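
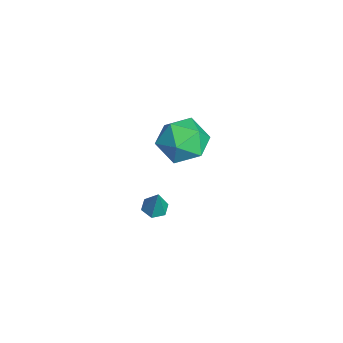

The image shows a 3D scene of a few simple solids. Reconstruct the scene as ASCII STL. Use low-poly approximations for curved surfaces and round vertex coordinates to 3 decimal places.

solid 
facet normal -0.166 0.811 0.561
outer loop
vertex -3.115 4.954 -3.145
vertex -3.787 4.285 -2.378
vertex -2.588 4.403 -2.193
endloop
endfacet
facet normal 0.467 0.853 0.235
outer loop
vertex -3.115 4.954 -3.145
vertex -2.588 4.403 -2.193
vertex -2.036 4.401 -3.281
endloop
endfacet
facet normal 0.356 0.809 -0.468
outer loop
vertex -3.115 4.954 -3.145
vertex -2.036 4.401 -3.281
vertex -2.895 4.282 -4.139
endloop
endfacet
facet normal -0.346 0.740 -0.577
outer loop
vertex -3.115 4.954 -3.145
vertex -2.895 4.282 -4.139
vertex -3.978 4.21 -3.581
endloop
endfacet
facet normal -0.669 0.741 0.060
outer loop
vertex -3.115 4.954 -3.145
vertex -3.978 4.21 -3.581
vertex -3.787 4.285 -2.378
endloop
endfacet
facet normal 0.854 0.287 0.433
outer loop
vertex -2.036 4.401 -3.281
vertex -2.588 4.403 -2.193
vertex -2.042 3.39 -2.599
endloop
endfacet
facet normal -0.170 0.219 0.961
outer loop
vertex -2.588 4.403 -2.193
vertex -3.787 4.285 -2.378
vertex -3.125 3.318 -2.041
endloop
endfacet
facet normal -0.983 0.107 0.149
outer loop
vertex -3.787 4.285 -2.378
vertex -3.978 4.21 -3.581
vertex -3.984 3.199 -2.899
endloop
endfacet
facet normal -0.461 0.105 -0.881
outer loop
vertex -3.978 4.21 -3.581
vertex -2.895 4.282 -4.139
vertex -3.432 3.197 -3.987
endloop
endfacet
facet normal 0.675 0.216 -0.706
outer loop
vertex -2.895 4.282 -4.139
vertex -2.036 4.401 -3.281
vertex -2.233 3.315 -3.802
endloop
endfacet
facet normal 0.346 -0.740 0.577
outer loop
vertex -2.905 2.646 -3.035
vertex -2.042 3.39 -2.599
vertex -3.125 3.318 -2.041
endloop
endfacet
facet normal -0.356 -0.809 0.468
outer loop
vertex -2.905 2.646 -3.035
vertex -3.125 3.318 -2.041
vertex -3.984 3.199 -2.899
endloop
endfacet
facet normal -0.467 -0.853 -0.235
outer loop
vertex -2.905 2.646 -3.035
vertex -3.984 3.199 -2.899
vertex -3.432 3.197 -3.987
endloop
endfacet
facet normal 0.166 -0.811 -0.561
outer loop
vertex -2.905 2.646 -3.035
vertex -3.432 3.197 -3.987
vertex -2.233 3.315 -3.802
endloop
endfacet
facet normal 0.669 -0.741 -0.060
outer loop
vertex -2.905 2.646 -3.035
vertex -2.233 3.315 -3.802
vertex -2.042 3.39 -2.599
endloop
endfacet
facet normal 0.461 -0.105 0.881
outer loop
vertex -3.125 3.318 -2.041
vertex -2.042 3.39 -2.599
vertex -2.588 4.403 -2.193
endloop
endfacet
facet normal -0.675 -0.216 0.706
outer loop
vertex -3.984 3.199 -2.899
vertex -3.125 3.318 -2.041
vertex -3.787 4.285 -2.378
endloop
endfacet
facet normal -0.854 -0.287 -0.433
outer loop
vertex -3.432 3.197 -3.987
vertex -3.984 3.199 -2.899
vertex -3.978 4.21 -3.581
endloop
endfacet
facet normal 0.170 -0.219 -0.961
outer loop
vertex -2.233 3.315 -3.802
vertex -3.432 3.197 -3.987
vertex -2.895 4.282 -4.139
endloop
endfacet
facet normal 0.983 -0.107 -0.149
outer loop
vertex -2.042 3.39 -2.599
vertex -2.233 3.315 -3.802
vertex -2.036 4.401 -3.281
endloop
endfacet
facet normal -0.333 -0.063 -0.941
outer loop
vertex 2.604 1.707 -2.324
vertex 2.124 1.899 -2.167
vertex 2.512 2.239 -2.327
endloop
endfacet
facet normal 0.985 0.170 0.000
outer loop
vertex 2.604 1.707 -2.324
vertex 2.512 2.239 -2.327
vertex 2.556 1.981 -0.953
endloop
endfacet
facet normal -0.333 -0.062 -0.941
outer loop
vertex 2.512 2.239 -2.327
vertex 2.124 1.899 -2.167
vertex 2.033 2.432 -2.17
endloop
endfacet
facet normal 0.413 0.898 0.155
outer loop
vertex 2.512 2.239 -2.327
vertex 2.033 2.432 -2.17
vertex 2.556 1.981 -0.953
endloop
endfacet
facet normal -0.335 -0.063 -0.940
outer loop
vertex 2.033 2.432 -2.17
vertex 2.124 1.899 -2.167
vertex 1.645 2.092 -2.009
endloop
endfacet
facet normal -0.460 0.750 0.476
outer loop
vertex 2.033 2.432 -2.17
vertex 1.645 2.092 -2.009
vertex 2.556 1.981 -0.953
endloop
endfacet
facet normal -0.336 -0.063 -0.940
outer loop
vertex 1.645 2.092 -2.009
vertex 2.124 1.899 -2.167
vertex 1.737 1.56 -2.006
endloop
endfacet
facet normal -0.758 -0.127 0.640
outer loop
vertex 1.645 2.092 -2.009
vertex 1.737 1.56 -2.006
vertex 2.556 1.981 -0.953
endloop
endfacet
facet normal -0.334 -0.065 -0.940
outer loop
vertex 1.737 1.56 -2.006
vertex 2.124 1.899 -2.167
vertex 2.216 1.367 -2.163
endloop
endfacet
facet normal -0.185 -0.854 0.486
outer loop
vertex 1.737 1.56 -2.006
vertex 2.216 1.367 -2.163
vertex 2.556 1.981 -0.953
endloop
endfacet
facet normal -0.334 -0.065 -0.941
outer loop
vertex 2.216 1.367 -2.163
vertex 2.124 1.899 -2.167
vertex 2.604 1.707 -2.324
endloop
endfacet
facet normal 0.688 -0.707 0.165
outer loop
vertex 2.216 1.367 -2.163
vertex 2.604 1.707 -2.324
vertex 2.556 1.981 -0.953
endloop
endfacet

endsolid


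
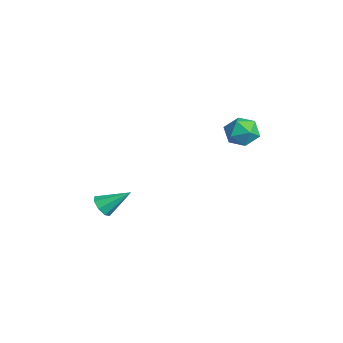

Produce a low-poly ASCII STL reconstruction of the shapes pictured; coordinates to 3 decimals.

solid 
facet normal -0.456 -0.473 0.754
outer loop
vertex 1.766 2.628 2.68
vertex 1.976 1.999 2.412
vertex 2.391 2.345 2.88
endloop
endfacet
facet normal -0.229 0.172 0.958
outer loop
vertex 1.766 2.628 2.68
vertex 2.391 2.345 2.88
vertex 2.343 3.045 2.743
endloop
endfacet
facet normal -0.533 0.657 0.533
outer loop
vertex 1.766 2.628 2.68
vertex 2.343 3.045 2.743
vertex 1.897 3.132 2.19
endloop
endfacet
facet normal -0.948 0.310 0.066
outer loop
vertex 1.766 2.628 2.68
vertex 1.897 3.132 2.19
vertex 1.671 2.485 1.986
endloop
endfacet
facet normal -0.900 -0.387 0.203
outer loop
vertex 1.766 2.628 2.68
vertex 1.671 2.485 1.986
vertex 1.976 1.999 2.412
endloop
endfacet
facet normal 0.477 0.200 0.856
outer loop
vertex 2.343 3.045 2.743
vertex 2.391 2.345 2.88
vertex 2.909 2.675 2.514
endloop
endfacet
facet normal 0.110 -0.843 0.526
outer loop
vertex 2.391 2.345 2.88
vertex 1.976 1.999 2.412
vertex 2.683 2.028 2.31
endloop
endfacet
facet normal -0.608 -0.704 -0.367
outer loop
vertex 1.976 1.999 2.412
vertex 1.671 2.485 1.986
vertex 2.237 2.115 1.757
endloop
endfacet
facet normal -0.687 0.426 -0.589
outer loop
vertex 1.671 2.485 1.986
vertex 1.897 3.132 2.19
vertex 2.189 2.815 1.62
endloop
endfacet
facet normal -0.016 0.986 0.168
outer loop
vertex 1.897 3.132 2.19
vertex 2.343 3.045 2.743
vertex 2.604 3.161 2.088
endloop
endfacet
facet normal 0.948 -0.310 -0.066
outer loop
vertex 2.814 2.532 1.82
vertex 2.909 2.675 2.514
vertex 2.683 2.028 2.31
endloop
endfacet
facet normal 0.533 -0.657 -0.533
outer loop
vertex 2.814 2.532 1.82
vertex 2.683 2.028 2.31
vertex 2.237 2.115 1.757
endloop
endfacet
facet normal 0.229 -0.172 -0.958
outer loop
vertex 2.814 2.532 1.82
vertex 2.237 2.115 1.757
vertex 2.189 2.815 1.62
endloop
endfacet
facet normal 0.456 0.473 -0.754
outer loop
vertex 2.814 2.532 1.82
vertex 2.189 2.815 1.62
vertex 2.604 3.161 2.088
endloop
endfacet
facet normal 0.900 0.387 -0.203
outer loop
vertex 2.814 2.532 1.82
vertex 2.604 3.161 2.088
vertex 2.909 2.675 2.514
endloop
endfacet
facet normal 0.687 -0.426 0.589
outer loop
vertex 2.683 2.028 2.31
vertex 2.909 2.675 2.514
vertex 2.391 2.345 2.88
endloop
endfacet
facet normal 0.016 -0.986 -0.168
outer loop
vertex 2.237 2.115 1.757
vertex 2.683 2.028 2.31
vertex 1.976 1.999 2.412
endloop
endfacet
facet normal -0.477 -0.200 -0.856
outer loop
vertex 2.189 2.815 1.62
vertex 2.237 2.115 1.757
vertex 1.671 2.485 1.986
endloop
endfacet
facet normal -0.110 0.843 -0.526
outer loop
vertex 2.604 3.161 2.088
vertex 2.189 2.815 1.62
vertex 1.897 3.132 2.19
endloop
endfacet
facet normal 0.608 0.704 0.367
outer loop
vertex 2.909 2.675 2.514
vertex 2.604 3.161 2.088
vertex 2.343 3.045 2.743
endloop
endfacet
facet normal -0.243 -0.781 -0.575
outer loop
vertex 2.109 -2.269 -1.369
vertex 1.847 -2.472 -0.982
vertex 1.736 -2.155 -1.366
endloop
endfacet
facet normal 0.237 0.790 -0.565
outer loop
vertex 2.109 -2.269 -1.369
vertex 1.736 -2.155 -1.366
vertex 2.153 -1.488 -0.258
endloop
endfacet
facet normal -0.243 -0.781 -0.575
outer loop
vertex 1.736 -2.155 -1.366
vertex 1.847 -2.472 -0.982
vertex 1.428 -2.227 -1.138
endloop
endfacet
facet normal -0.442 0.832 -0.335
outer loop
vertex 1.736 -2.155 -1.366
vertex 1.428 -2.227 -1.138
vertex 2.153 -1.488 -0.258
endloop
endfacet
facet normal -0.242 -0.781 -0.576
outer loop
vertex 1.428 -2.227 -1.138
vertex 1.847 -2.472 -0.982
vertex 1.365 -2.443 -0.819
endloop
endfacet
facet normal -0.811 0.546 0.210
outer loop
vertex 1.428 -2.227 -1.138
vertex 1.365 -2.443 -0.819
vertex 2.153 -1.488 -0.258
endloop
endfacet
facet normal -0.241 -0.782 -0.574
outer loop
vertex 1.365 -2.443 -0.819
vertex 1.847 -2.472 -0.982
vertex 1.584 -2.675 -0.595
endloop
endfacet
facet normal -0.656 0.102 0.748
outer loop
vertex 1.365 -2.443 -0.819
vertex 1.584 -2.675 -0.595
vertex 2.153 -1.488 -0.258
endloop
endfacet
facet normal -0.243 -0.781 -0.575
outer loop
vertex 1.584 -2.675 -0.595
vertex 1.847 -2.472 -0.982
vertex 1.958 -2.789 -0.598
endloop
endfacet
facet normal -0.066 -0.243 0.968
outer loop
vertex 1.584 -2.675 -0.595
vertex 1.958 -2.789 -0.598
vertex 2.153 -1.488 -0.258
endloop
endfacet
facet normal -0.244 -0.781 -0.574
outer loop
vertex 1.958 -2.789 -0.598
vertex 1.847 -2.472 -0.982
vertex 2.266 -2.717 -0.827
endloop
endfacet
facet normal 0.614 -0.284 0.736
outer loop
vertex 1.958 -2.789 -0.598
vertex 2.266 -2.717 -0.827
vertex 2.153 -1.488 -0.258
endloop
endfacet
facet normal -0.244 -0.781 -0.575
outer loop
vertex 2.266 -2.717 -0.827
vertex 1.847 -2.472 -0.982
vertex 2.329 -2.502 -1.146
endloop
endfacet
facet normal 0.981 0.000 0.194
outer loop
vertex 2.266 -2.717 -0.827
vertex 2.329 -2.502 -1.146
vertex 2.153 -1.488 -0.258
endloop
endfacet
facet normal -0.244 -0.781 -0.575
outer loop
vertex 2.329 -2.502 -1.146
vertex 1.847 -2.472 -0.982
vertex 2.109 -2.269 -1.369
endloop
endfacet
facet normal 0.825 0.447 -0.347
outer loop
vertex 2.329 -2.502 -1.146
vertex 2.109 -2.269 -1.369
vertex 2.153 -1.488 -0.258
endloop
endfacet

endsolid


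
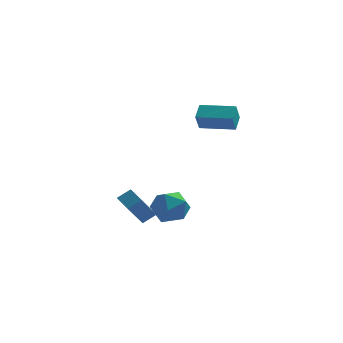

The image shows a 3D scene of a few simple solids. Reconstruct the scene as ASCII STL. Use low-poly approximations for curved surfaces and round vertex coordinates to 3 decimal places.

solid 
facet normal 0.380 -0.009 0.925
outer loop
vertex 1.558 0.56 -1.612
vertex 1.001 -0.429 -1.392
vertex 2.07 -0.453 -1.832
endloop
endfacet
facet normal 0.825 0.315 0.469
outer loop
vertex 1.558 0.56 -1.612
vertex 2.07 -0.453 -1.832
vertex 2.166 0.419 -2.586
endloop
endfacet
facet normal 0.476 0.862 0.172
outer loop
vertex 1.558 0.56 -1.612
vertex 2.166 0.419 -2.586
vertex 1.155 0.982 -2.611
endloop
endfacet
facet normal -0.183 0.877 0.444
outer loop
vertex 1.558 0.56 -1.612
vertex 1.155 0.982 -2.611
vertex 0.436 0.458 -1.873
endloop
endfacet
facet normal -0.242 0.339 0.909
outer loop
vertex 1.558 0.56 -1.612
vertex 0.436 0.458 -1.873
vertex 1.001 -0.429 -1.392
endloop
endfacet
facet normal 0.988 -0.150 -0.048
outer loop
vertex 2.166 0.419 -2.586
vertex 2.07 -0.453 -1.832
vertex 1.984 -0.658 -2.967
endloop
endfacet
facet normal 0.269 -0.672 0.690
outer loop
vertex 2.07 -0.453 -1.832
vertex 1.001 -0.429 -1.392
vertex 1.265 -1.182 -2.229
endloop
endfacet
facet normal -0.739 -0.110 0.665
outer loop
vertex 1.001 -0.429 -1.392
vertex 0.436 0.458 -1.873
vertex 0.254 -0.619 -2.254
endloop
endfacet
facet normal -0.644 0.760 -0.088
outer loop
vertex 0.436 0.458 -1.873
vertex 1.155 0.982 -2.611
vertex 0.35 0.253 -3.008
endloop
endfacet
facet normal 0.423 0.736 -0.529
outer loop
vertex 1.155 0.982 -2.611
vertex 2.166 0.419 -2.586
vertex 1.419 0.229 -3.448
endloop
endfacet
facet normal 0.183 -0.877 -0.444
outer loop
vertex 0.862 -0.76 -3.228
vertex 1.984 -0.658 -2.967
vertex 1.265 -1.182 -2.229
endloop
endfacet
facet normal -0.476 -0.862 -0.172
outer loop
vertex 0.862 -0.76 -3.228
vertex 1.265 -1.182 -2.229
vertex 0.254 -0.619 -2.254
endloop
endfacet
facet normal -0.825 -0.315 -0.469
outer loop
vertex 0.862 -0.76 -3.228
vertex 0.254 -0.619 -2.254
vertex 0.35 0.253 -3.008
endloop
endfacet
facet normal -0.380 0.009 -0.925
outer loop
vertex 0.862 -0.76 -3.228
vertex 0.35 0.253 -3.008
vertex 1.419 0.229 -3.448
endloop
endfacet
facet normal 0.242 -0.339 -0.909
outer loop
vertex 0.862 -0.76 -3.228
vertex 1.419 0.229 -3.448
vertex 1.984 -0.658 -2.967
endloop
endfacet
facet normal 0.644 -0.760 0.088
outer loop
vertex 1.265 -1.182 -2.229
vertex 1.984 -0.658 -2.967
vertex 2.07 -0.453 -1.832
endloop
endfacet
facet normal -0.423 -0.736 0.529
outer loop
vertex 0.254 -0.619 -2.254
vertex 1.265 -1.182 -2.229
vertex 1.001 -0.429 -1.392
endloop
endfacet
facet normal -0.988 0.150 0.048
outer loop
vertex 0.35 0.253 -3.008
vertex 0.254 -0.619 -2.254
vertex 0.436 0.458 -1.873
endloop
endfacet
facet normal -0.269 0.672 -0.690
outer loop
vertex 1.419 0.229 -3.448
vertex 0.35 0.253 -3.008
vertex 1.155 0.982 -2.611
endloop
endfacet
facet normal 0.739 0.110 -0.665
outer loop
vertex 1.984 -0.658 -2.967
vertex 1.419 0.229 -3.448
vertex 2.166 0.419 -2.586
endloop
endfacet
facet normal -0.992 0.122 -0.041
outer loop
vertex 2.45 0.108 3.837
vertex 2.534 0.974 4.389
vertex 2.562 0.699 2.893
endloop
endfacet
facet normal -0.082 -0.840 -0.536
outer loop
vertex 4.446 0.466 2.971
vertex 2.45 0.108 3.837
vertex 2.562 0.699 2.893
endloop
endfacet
facet normal -0.992 0.122 -0.041
outer loop
vertex 2.562 0.699 2.893
vertex 2.534 0.974 4.389
vertex 2.646 1.565 3.445
endloop
endfacet
facet normal 0.100 0.528 -0.843
outer loop
vertex 2.646 1.565 3.445
vertex 4.446 0.466 2.971
vertex 2.562 0.699 2.893
endloop
endfacet
facet normal -0.100 -0.528 0.843
outer loop
vertex 2.45 0.108 3.837
vertex 4.418 0.741 4.467
vertex 2.534 0.974 4.389
endloop
endfacet
facet normal -0.082 -0.840 -0.536
outer loop
vertex 4.334 -0.125 3.915
vertex 2.45 0.108 3.837
vertex 4.446 0.466 2.971
endloop
endfacet
facet normal -0.100 -0.528 0.843
outer loop
vertex 4.334 -0.125 3.915
vertex 4.418 0.741 4.467
vertex 2.45 0.108 3.837
endloop
endfacet
facet normal 0.082 0.840 0.536
outer loop
vertex 2.534 0.974 4.389
vertex 4.418 0.741 4.467
vertex 2.646 1.565 3.445
endloop
endfacet
facet normal 0.100 0.528 -0.843
outer loop
vertex 4.53 1.332 3.523
vertex 4.446 0.466 2.971
vertex 2.646 1.565 3.445
endloop
endfacet
facet normal 0.082 0.840 0.536
outer loop
vertex 2.646 1.565 3.445
vertex 4.418 0.741 4.467
vertex 4.53 1.332 3.523
endloop
endfacet
facet normal 0.992 -0.122 0.041
outer loop
vertex 4.53 1.332 3.523
vertex 4.334 -0.125 3.915
vertex 4.446 0.466 2.971
endloop
endfacet
facet normal 0.992 -0.122 0.041
outer loop
vertex 4.418 0.741 4.467
vertex 4.334 -0.125 3.915
vertex 4.53 1.332 3.523
endloop
endfacet
facet normal -0.734 -0.368 -0.571
outer loop
vertex -0.948 -0.297 -2.588
vertex -1.663 0.589 -2.24
vertex -0.357 0.74 -4.014
endloop
endfacet
facet normal 0.601 -0.744 -0.292
outer loop
vertex 0.303 1.071 -3.5
vertex -0.948 -0.297 -2.588
vertex -0.357 0.74 -4.014
endloop
endfacet
facet normal -0.734 -0.368 -0.571
outer loop
vertex -0.357 0.74 -4.014
vertex -1.663 0.589 -2.24
vertex -1.072 1.626 -3.667
endloop
endfacet
facet normal 0.318 0.557 -0.767
outer loop
vertex -1.072 1.626 -3.667
vertex 0.303 1.071 -3.5
vertex -0.357 0.74 -4.014
endloop
endfacet
facet normal -0.318 -0.558 0.767
outer loop
vertex -0.948 -0.297 -2.588
vertex -1.003 0.92 -1.726
vertex -1.663 0.589 -2.24
endloop
endfacet
facet normal 0.601 -0.744 -0.292
outer loop
vertex -0.288 0.034 -2.073
vertex -0.948 -0.297 -2.588
vertex 0.303 1.071 -3.5
endloop
endfacet
facet normal -0.319 -0.557 0.767
outer loop
vertex -0.288 0.034 -2.073
vertex -1.003 0.92 -1.726
vertex -0.948 -0.297 -2.588
endloop
endfacet
facet normal -0.601 0.744 0.292
outer loop
vertex -1.663 0.589 -2.24
vertex -1.003 0.92 -1.726
vertex -1.072 1.626 -3.667
endloop
endfacet
facet normal 0.318 0.558 -0.766
outer loop
vertex -0.412 1.957 -3.152
vertex 0.303 1.071 -3.5
vertex -1.072 1.626 -3.667
endloop
endfacet
facet normal -0.601 0.744 0.292
outer loop
vertex -1.072 1.626 -3.667
vertex -1.003 0.92 -1.726
vertex -0.412 1.957 -3.152
endloop
endfacet
facet normal 0.734 0.368 0.571
outer loop
vertex -0.412 1.957 -3.152
vertex -0.288 0.034 -2.073
vertex 0.303 1.071 -3.5
endloop
endfacet
facet normal 0.733 0.368 0.572
outer loop
vertex -1.003 0.92 -1.726
vertex -0.288 0.034 -2.073
vertex -0.412 1.957 -3.152
endloop
endfacet

endsolid


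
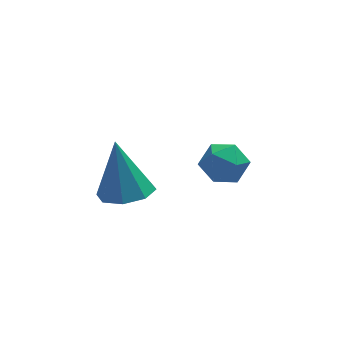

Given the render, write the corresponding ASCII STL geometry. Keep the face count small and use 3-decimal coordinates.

solid 
facet normal 0.111 -0.307 -0.945
outer loop
vertex -2.968 -1.963 0.006
vertex -3.81 -2.461 0.069
vertex -3.561 -1.551 -0.197
endloop
endfacet
facet normal 0.513 0.835 0.198
outer loop
vertex -2.968 -1.963 0.006
vertex -3.561 -1.551 -0.197
vertex -4.05 -1.799 2.111
endloop
endfacet
facet normal 0.110 -0.307 -0.945
outer loop
vertex -3.561 -1.551 -0.197
vertex -3.81 -2.461 0.069
vertex -4.3 -1.672 -0.244
endloop
endfacet
facet normal -0.166 0.984 0.071
outer loop
vertex -3.561 -1.551 -0.197
vertex -4.3 -1.672 -0.244
vertex -4.05 -1.799 2.111
endloop
endfacet
facet normal 0.111 -0.306 -0.945
outer loop
vertex -4.3 -1.672 -0.244
vertex -3.81 -2.461 0.069
vertex -4.752 -2.255 -0.108
endloop
endfacet
facet normal -0.772 0.625 0.116
outer loop
vertex -4.3 -1.672 -0.244
vertex -4.752 -2.255 -0.108
vertex -4.05 -1.799 2.111
endloop
endfacet
facet normal 0.111 -0.307 -0.945
outer loop
vertex -4.752 -2.255 -0.108
vertex -3.81 -2.461 0.069
vertex -4.652 -2.959 0.132
endloop
endfacet
facet normal -0.951 -0.030 0.307
outer loop
vertex -4.752 -2.255 -0.108
vertex -4.652 -2.959 0.132
vertex -4.05 -1.799 2.111
endloop
endfacet
facet normal 0.111 -0.307 -0.945
outer loop
vertex -4.652 -2.959 0.132
vertex -3.81 -2.461 0.069
vertex -4.059 -3.371 0.335
endloop
endfacet
facet normal -0.598 -0.599 0.533
outer loop
vertex -4.652 -2.959 0.132
vertex -4.059 -3.371 0.335
vertex -4.05 -1.799 2.111
endloop
endfacet
facet normal 0.110 -0.307 -0.945
outer loop
vertex -4.059 -3.371 0.335
vertex -3.81 -2.461 0.069
vertex -3.32 -3.25 0.382
endloop
endfacet
facet normal 0.080 -0.747 0.660
outer loop
vertex -4.059 -3.371 0.335
vertex -3.32 -3.25 0.382
vertex -4.05 -1.799 2.111
endloop
endfacet
facet normal 0.111 -0.306 -0.945
outer loop
vertex -3.32 -3.25 0.382
vertex -3.81 -2.461 0.069
vertex -2.869 -2.667 0.246
endloop
endfacet
facet normal 0.687 -0.388 0.615
outer loop
vertex -3.32 -3.25 0.382
vertex -2.869 -2.667 0.246
vertex -4.05 -1.799 2.111
endloop
endfacet
facet normal 0.111 -0.307 -0.945
outer loop
vertex -2.869 -2.667 0.246
vertex -3.81 -2.461 0.069
vertex -2.968 -1.963 0.006
endloop
endfacet
facet normal 0.866 0.266 0.424
outer loop
vertex -2.869 -2.667 0.246
vertex -2.968 -1.963 0.006
vertex -4.05 -1.799 2.111
endloop
endfacet
facet normal 0.321 0.758 -0.568
outer loop
vertex 0.307 -0.016 -1.841
vertex -0.434 0.493 -1.581
vertex 0.358 0.531 -1.083
endloop
endfacet
facet normal 0.870 0.371 -0.326
outer loop
vertex 0.307 -0.016 -1.841
vertex 0.358 0.531 -1.083
vertex 0.73 -0.328 -1.067
endloop
endfacet
facet normal 0.780 -0.301 -0.548
outer loop
vertex 0.307 -0.016 -1.841
vertex 0.73 -0.328 -1.067
vertex 0.168 -0.896 -1.555
endloop
endfacet
facet normal 0.176 -0.329 -0.928
outer loop
vertex 0.307 -0.016 -1.841
vertex 0.168 -0.896 -1.555
vertex -0.551 -0.388 -1.872
endloop
endfacet
facet normal -0.107 0.325 -0.940
outer loop
vertex 0.307 -0.016 -1.841
vertex -0.551 -0.388 -1.872
vertex -0.434 0.493 -1.581
endloop
endfacet
facet normal 0.843 0.372 0.387
outer loop
vertex 0.73 -0.328 -1.067
vertex 0.358 0.531 -1.083
vertex 0.251 -0.012 -0.328
endloop
endfacet
facet normal -0.045 0.999 -0.005
outer loop
vertex 0.358 0.531 -1.083
vertex -0.434 0.493 -1.581
vertex -0.468 0.496 -0.645
endloop
endfacet
facet normal -0.738 0.298 -0.606
outer loop
vertex -0.434 0.493 -1.581
vertex -0.551 -0.388 -1.872
vertex -1.03 -0.072 -1.133
endloop
endfacet
facet normal -0.279 -0.760 -0.586
outer loop
vertex -0.551 -0.388 -1.872
vertex 0.168 -0.896 -1.555
vertex -0.658 -0.931 -1.117
endloop
endfacet
facet normal 0.699 -0.715 0.028
outer loop
vertex 0.168 -0.896 -1.555
vertex 0.73 -0.328 -1.067
vertex 0.134 -0.893 -0.619
endloop
endfacet
facet normal -0.176 0.329 0.928
outer loop
vertex -0.607 -0.384 -0.359
vertex 0.251 -0.012 -0.328
vertex -0.468 0.496 -0.645
endloop
endfacet
facet normal -0.780 0.301 0.548
outer loop
vertex -0.607 -0.384 -0.359
vertex -0.468 0.496 -0.645
vertex -1.03 -0.072 -1.133
endloop
endfacet
facet normal -0.870 -0.371 0.326
outer loop
vertex -0.607 -0.384 -0.359
vertex -1.03 -0.072 -1.133
vertex -0.658 -0.931 -1.117
endloop
endfacet
facet normal -0.321 -0.758 0.568
outer loop
vertex -0.607 -0.384 -0.359
vertex -0.658 -0.931 -1.117
vertex 0.134 -0.893 -0.619
endloop
endfacet
facet normal 0.107 -0.325 0.940
outer loop
vertex -0.607 -0.384 -0.359
vertex 0.134 -0.893 -0.619
vertex 0.251 -0.012 -0.328
endloop
endfacet
facet normal 0.279 0.760 0.586
outer loop
vertex -0.468 0.496 -0.645
vertex 0.251 -0.012 -0.328
vertex 0.358 0.531 -1.083
endloop
endfacet
facet normal -0.699 0.715 -0.028
outer loop
vertex -1.03 -0.072 -1.133
vertex -0.468 0.496 -0.645
vertex -0.434 0.493 -1.581
endloop
endfacet
facet normal -0.843 -0.372 -0.387
outer loop
vertex -0.658 -0.931 -1.117
vertex -1.03 -0.072 -1.133
vertex -0.551 -0.388 -1.872
endloop
endfacet
facet normal 0.045 -0.999 0.005
outer loop
vertex 0.134 -0.893 -0.619
vertex -0.658 -0.931 -1.117
vertex 0.168 -0.896 -1.555
endloop
endfacet
facet normal 0.738 -0.298 0.606
outer loop
vertex 0.251 -0.012 -0.328
vertex 0.134 -0.893 -0.619
vertex 0.73 -0.328 -1.067
endloop
endfacet

endsolid


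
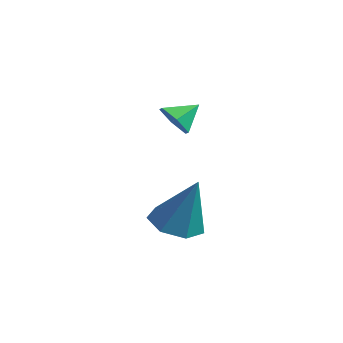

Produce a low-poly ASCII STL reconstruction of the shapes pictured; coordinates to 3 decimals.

solid 
facet normal -0.386 -0.096 -0.917
outer loop
vertex 4.455 -2.333 -5.308
vertex 3.566 -1.996 -4.969
vertex 4.337 -1.466 -5.349
endloop
endfacet
facet normal 0.991 0.134 -0.014
outer loop
vertex 4.455 -2.333 -5.308
vertex 4.337 -1.466 -5.349
vertex 4.414 -1.784 -2.951
endloop
endfacet
facet normal -0.386 -0.097 -0.918
outer loop
vertex 4.337 -1.466 -5.349
vertex 3.566 -1.996 -4.969
vertex 3.637 -0.998 -5.104
endloop
endfacet
facet normal 0.575 0.813 0.089
outer loop
vertex 4.337 -1.466 -5.349
vertex 3.637 -0.998 -5.104
vertex 4.414 -1.784 -2.951
endloop
endfacet
facet normal -0.385 -0.097 -0.918
outer loop
vertex 3.637 -0.998 -5.104
vertex 3.566 -1.996 -4.969
vertex 2.884 -1.282 -4.758
endloop
endfacet
facet normal -0.163 0.906 0.390
outer loop
vertex 3.637 -0.998 -5.104
vertex 2.884 -1.282 -4.758
vertex 4.414 -1.784 -2.951
endloop
endfacet
facet normal -0.386 -0.097 -0.918
outer loop
vertex 2.884 -1.282 -4.758
vertex 3.566 -1.996 -4.969
vertex 2.644 -2.104 -4.57
endloop
endfacet
facet normal -0.667 0.346 0.660
outer loop
vertex 2.884 -1.282 -4.758
vertex 2.644 -2.104 -4.57
vertex 4.414 -1.784 -2.951
endloop
endfacet
facet normal -0.386 -0.096 -0.918
outer loop
vertex 2.644 -2.104 -4.57
vertex 3.566 -1.996 -4.969
vertex 3.098 -2.845 -4.683
endloop
endfacet
facet normal -0.558 -0.448 0.698
outer loop
vertex 2.644 -2.104 -4.57
vertex 3.098 -2.845 -4.683
vertex 4.414 -1.784 -2.951
endloop
endfacet
facet normal -0.387 -0.096 -0.917
outer loop
vertex 3.098 -2.845 -4.683
vertex 3.566 -1.996 -4.969
vertex 3.904 -2.947 -5.012
endloop
endfacet
facet normal 0.083 -0.877 0.474
outer loop
vertex 3.098 -2.845 -4.683
vertex 3.904 -2.947 -5.012
vertex 4.414 -1.784 -2.951
endloop
endfacet
facet normal -0.386 -0.096 -0.917
outer loop
vertex 3.904 -2.947 -5.012
vertex 3.566 -1.996 -4.969
vertex 4.455 -2.333 -5.308
endloop
endfacet
facet normal 0.771 -0.617 0.157
outer loop
vertex 3.904 -2.947 -5.012
vertex 4.455 -2.333 -5.308
vertex 4.414 -1.784 -2.951
endloop
endfacet
facet normal -0.232 -0.797 -0.558
outer loop
vertex 0.317 1.29 -2.603
vertex -0.425 1.248 -2.234
vertex -0.329 1.702 -2.922
endloop
endfacet
facet normal 0.618 0.713 -0.331
outer loop
vertex 0.317 1.29 -2.603
vertex -0.329 1.702 -2.922
vertex -0.155 2.172 -1.586
endloop
endfacet
facet normal -0.232 -0.797 -0.558
outer loop
vertex -0.329 1.702 -2.922
vertex -0.425 1.248 -2.234
vertex -1.071 1.66 -2.553
endloop
endfacet
facet normal -0.203 0.932 -0.301
outer loop
vertex -0.329 1.702 -2.922
vertex -1.071 1.66 -2.553
vertex -0.155 2.172 -1.586
endloop
endfacet
facet normal -0.233 -0.797 -0.558
outer loop
vertex -1.071 1.66 -2.553
vertex -0.425 1.248 -2.234
vertex -1.167 1.206 -1.864
endloop
endfacet
facet normal -0.698 0.639 0.323
outer loop
vertex -1.071 1.66 -2.553
vertex -1.167 1.206 -1.864
vertex -0.155 2.172 -1.586
endloop
endfacet
facet normal -0.233 -0.796 -0.558
outer loop
vertex -1.167 1.206 -1.864
vertex -0.425 1.248 -2.234
vertex -0.521 0.794 -1.546
endloop
endfacet
facet normal -0.373 0.126 0.919
outer loop
vertex -1.167 1.206 -1.864
vertex -0.521 0.794 -1.546
vertex -0.155 2.172 -1.586
endloop
endfacet
facet normal -0.232 -0.797 -0.558
outer loop
vertex -0.521 0.794 -1.546
vertex -0.425 1.248 -2.234
vertex 0.222 0.836 -1.915
endloop
endfacet
facet normal 0.447 -0.093 0.890
outer loop
vertex -0.521 0.794 -1.546
vertex 0.222 0.836 -1.915
vertex -0.155 2.172 -1.586
endloop
endfacet
facet normal -0.232 -0.797 -0.558
outer loop
vertex 0.222 0.836 -1.915
vertex -0.425 1.248 -2.234
vertex 0.317 1.29 -2.603
endloop
endfacet
facet normal 0.943 0.201 0.263
outer loop
vertex 0.222 0.836 -1.915
vertex 0.317 1.29 -2.603
vertex -0.155 2.172 -1.586
endloop
endfacet

endsolid


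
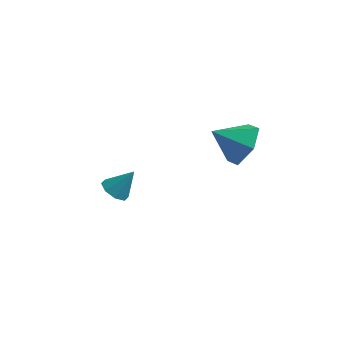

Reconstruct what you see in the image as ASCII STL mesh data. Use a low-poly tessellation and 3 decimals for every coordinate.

solid 
facet normal 0.807 0.194 -0.558
outer loop
vertex 4.138 1.247 2.379
vertex 3.696 1.044 1.67
vertex 3.7 1.855 1.957
endloop
endfacet
facet normal -0.176 0.472 0.864
outer loop
vertex 4.138 1.247 2.379
vertex 3.7 1.855 1.957
vertex 2.744 0.816 2.33
endloop
endfacet
facet normal 0.807 0.194 -0.558
outer loop
vertex 3.7 1.855 1.957
vertex 3.696 1.044 1.67
vertex 3.258 1.652 1.248
endloop
endfacet
facet normal -0.677 0.702 0.221
outer loop
vertex 3.7 1.855 1.957
vertex 3.258 1.652 1.248
vertex 2.744 0.816 2.33
endloop
endfacet
facet normal 0.807 0.194 -0.558
outer loop
vertex 3.258 1.652 1.248
vertex 3.696 1.044 1.67
vertex 3.254 0.841 0.961
endloop
endfacet
facet normal -0.930 0.126 -0.344
outer loop
vertex 3.258 1.652 1.248
vertex 3.254 0.841 0.961
vertex 2.744 0.816 2.33
endloop
endfacet
facet normal 0.807 0.193 -0.558
outer loop
vertex 3.254 0.841 0.961
vertex 3.696 1.044 1.67
vertex 3.692 0.233 1.384
endloop
endfacet
facet normal -0.684 -0.679 -0.267
outer loop
vertex 3.254 0.841 0.961
vertex 3.692 0.233 1.384
vertex 2.744 0.816 2.33
endloop
endfacet
facet normal 0.807 0.193 -0.558
outer loop
vertex 3.692 0.233 1.384
vertex 3.696 1.044 1.67
vertex 4.134 0.437 2.093
endloop
endfacet
facet normal -0.184 -0.908 0.376
outer loop
vertex 3.692 0.233 1.384
vertex 4.134 0.437 2.093
vertex 2.744 0.816 2.33
endloop
endfacet
facet normal 0.807 0.193 -0.558
outer loop
vertex 4.134 0.437 2.093
vertex 3.696 1.044 1.67
vertex 4.138 1.247 2.379
endloop
endfacet
facet normal 0.070 -0.332 0.941
outer loop
vertex 4.134 0.437 2.093
vertex 4.138 1.247 2.379
vertex 2.744 0.816 2.33
endloop
endfacet
facet normal -0.549 -0.281 -0.787
outer loop
vertex -0.301 1.786 -2.737
vertex -0.711 2.111 -2.567
vertex -0.274 2.175 -2.895
endloop
endfacet
facet normal 0.989 -0.110 -0.101
outer loop
vertex -0.301 1.786 -2.737
vertex -0.274 2.175 -2.895
vertex -0.129 2.409 -1.733
endloop
endfacet
facet normal -0.549 -0.283 -0.786
outer loop
vertex -0.274 2.175 -2.895
vertex -0.711 2.111 -2.567
vertex -0.504 2.526 -2.861
endloop
endfacet
facet normal 0.808 0.550 -0.212
outer loop
vertex -0.274 2.175 -2.895
vertex -0.504 2.526 -2.861
vertex -0.129 2.409 -1.733
endloop
endfacet
facet normal -0.550 -0.283 -0.786
outer loop
vertex -0.504 2.526 -2.861
vertex -0.711 2.111 -2.567
vertex -0.854 2.634 -2.655
endloop
endfacet
facet normal 0.295 0.955 0.001
outer loop
vertex -0.504 2.526 -2.861
vertex -0.854 2.634 -2.655
vertex -0.129 2.409 -1.733
endloop
endfacet
facet normal -0.549 -0.283 -0.786
outer loop
vertex -0.854 2.634 -2.655
vertex -0.711 2.111 -2.567
vertex -1.121 2.435 -2.397
endloop
endfacet
facet normal -0.253 0.875 0.413
outer loop
vertex -0.854 2.634 -2.655
vertex -1.121 2.435 -2.397
vertex -0.129 2.409 -1.733
endloop
endfacet
facet normal -0.549 -0.282 -0.787
outer loop
vertex -1.121 2.435 -2.397
vertex -0.711 2.111 -2.567
vertex -1.148 2.046 -2.239
endloop
endfacet
facet normal -0.514 0.353 0.782
outer loop
vertex -1.121 2.435 -2.397
vertex -1.148 2.046 -2.239
vertex -0.129 2.409 -1.733
endloop
endfacet
facet normal -0.549 -0.282 -0.787
outer loop
vertex -1.148 2.046 -2.239
vertex -0.711 2.111 -2.567
vertex -0.919 1.695 -2.273
endloop
endfacet
facet normal -0.334 -0.305 0.892
outer loop
vertex -1.148 2.046 -2.239
vertex -0.919 1.695 -2.273
vertex -0.129 2.409 -1.733
endloop
endfacet
facet normal -0.549 -0.282 -0.787
outer loop
vertex -0.919 1.695 -2.273
vertex -0.711 2.111 -2.567
vertex -0.568 1.587 -2.479
endloop
endfacet
facet normal 0.179 -0.712 0.679
outer loop
vertex -0.919 1.695 -2.273
vertex -0.568 1.587 -2.479
vertex -0.129 2.409 -1.733
endloop
endfacet
facet normal -0.550 -0.282 -0.786
outer loop
vertex -0.568 1.587 -2.479
vertex -0.711 2.111 -2.567
vertex -0.301 1.786 -2.737
endloop
endfacet
facet normal 0.728 -0.631 0.267
outer loop
vertex -0.568 1.587 -2.479
vertex -0.301 1.786 -2.737
vertex -0.129 2.409 -1.733
endloop
endfacet

endsolid


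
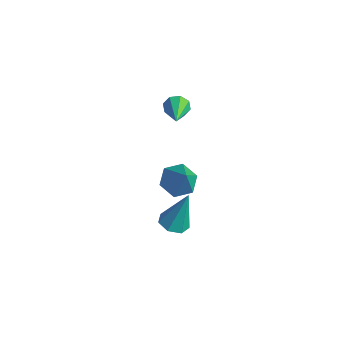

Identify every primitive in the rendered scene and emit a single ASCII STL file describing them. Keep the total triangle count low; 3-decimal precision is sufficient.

solid 
facet normal -0.122 -0.315 -0.941
outer loop
vertex 2.025 -3.737 -0.958
vertex 1.674 -3.15 -1.109
vertex 2.361 -3.272 -1.157
endloop
endfacet
facet normal 0.821 -0.434 0.372
outer loop
vertex 2.025 -3.737 -0.958
vertex 2.361 -3.272 -1.157
vertex 1.906 -2.55 0.689
endloop
endfacet
facet normal -0.122 -0.315 -0.941
outer loop
vertex 2.361 -3.272 -1.157
vertex 1.674 -3.15 -1.109
vertex 2.181 -2.716 -1.32
endloop
endfacet
facet normal 0.938 0.333 0.101
outer loop
vertex 2.361 -3.272 -1.157
vertex 2.181 -2.716 -1.32
vertex 1.906 -2.55 0.689
endloop
endfacet
facet normal -0.122 -0.315 -0.941
outer loop
vertex 2.181 -2.716 -1.32
vertex 1.674 -3.15 -1.109
vertex 1.618 -2.486 -1.324
endloop
endfacet
facet normal 0.378 0.925 -0.025
outer loop
vertex 2.181 -2.716 -1.32
vertex 1.618 -2.486 -1.324
vertex 1.906 -2.55 0.689
endloop
endfacet
facet normal -0.122 -0.315 -0.941
outer loop
vertex 1.618 -2.486 -1.324
vertex 1.674 -3.15 -1.109
vertex 1.098 -2.757 -1.166
endloop
endfacet
facet normal -0.438 0.894 0.091
outer loop
vertex 1.618 -2.486 -1.324
vertex 1.098 -2.757 -1.166
vertex 1.906 -2.55 0.689
endloop
endfacet
facet normal -0.122 -0.315 -0.941
outer loop
vertex 1.098 -2.757 -1.166
vertex 1.674 -3.15 -1.109
vertex 1.011 -3.324 -0.965
endloop
endfacet
facet normal -0.895 0.265 0.360
outer loop
vertex 1.098 -2.757 -1.166
vertex 1.011 -3.324 -0.965
vertex 1.906 -2.55 0.689
endloop
endfacet
facet normal -0.122 -0.314 -0.941
outer loop
vertex 1.011 -3.324 -0.965
vertex 1.674 -3.15 -1.109
vertex 1.424 -3.76 -0.873
endloop
endfacet
facet normal -0.649 -0.492 0.581
outer loop
vertex 1.011 -3.324 -0.965
vertex 1.424 -3.76 -0.873
vertex 1.906 -2.55 0.689
endloop
endfacet
facet normal -0.121 -0.315 -0.941
outer loop
vertex 1.424 -3.76 -0.873
vertex 1.674 -3.15 -1.109
vertex 2.025 -3.737 -0.958
endloop
endfacet
facet normal 0.114 -0.802 0.586
outer loop
vertex 1.424 -3.76 -0.873
vertex 2.025 -3.737 -0.958
vertex 1.906 -2.55 0.689
endloop
endfacet
facet normal -0.544 0.167 -0.822
outer loop
vertex -1.136 -0.941 -3.374
vertex -1.602 -0.332 -2.942
vertex -0.873 -0.101 -3.378
endloop
endfacet
facet normal 0.939 -0.295 -0.174
outer loop
vertex -1.136 -0.941 -3.374
vertex -0.873 -0.101 -3.378
vertex -0.698 -0.608 -1.578
endloop
endfacet
facet normal -0.544 0.167 -0.822
outer loop
vertex -0.873 -0.101 -3.378
vertex -1.602 -0.332 -2.942
vertex -1.339 0.508 -2.946
endloop
endfacet
facet normal 0.818 0.569 0.081
outer loop
vertex -0.873 -0.101 -3.378
vertex -1.339 0.508 -2.946
vertex -0.698 -0.608 -1.578
endloop
endfacet
facet normal -0.544 0.167 -0.822
outer loop
vertex -1.339 0.508 -2.946
vertex -1.602 -0.332 -2.942
vertex -2.068 0.277 -2.51
endloop
endfacet
facet normal 0.106 0.794 0.598
outer loop
vertex -1.339 0.508 -2.946
vertex -2.068 0.277 -2.51
vertex -0.698 -0.608 -1.578
endloop
endfacet
facet normal -0.544 0.167 -0.822
outer loop
vertex -2.068 0.277 -2.51
vertex -1.602 -0.332 -2.942
vertex -2.331 -0.563 -2.506
endloop
endfacet
facet normal -0.485 0.156 0.861
outer loop
vertex -2.068 0.277 -2.51
vertex -2.331 -0.563 -2.506
vertex -0.698 -0.608 -1.578
endloop
endfacet
facet normal -0.544 0.167 -0.822
outer loop
vertex -2.331 -0.563 -2.506
vertex -1.602 -0.332 -2.942
vertex -1.865 -1.172 -2.938
endloop
endfacet
facet normal -0.364 -0.708 0.606
outer loop
vertex -2.331 -0.563 -2.506
vertex -1.865 -1.172 -2.938
vertex -0.698 -0.608 -1.578
endloop
endfacet
facet normal -0.544 0.167 -0.822
outer loop
vertex -1.865 -1.172 -2.938
vertex -1.602 -0.332 -2.942
vertex -1.136 -0.941 -3.374
endloop
endfacet
facet normal 0.348 -0.933 0.088
outer loop
vertex -1.865 -1.172 -2.938
vertex -1.136 -0.941 -3.374
vertex -0.698 -0.608 -1.578
endloop
endfacet
facet normal -0.732 0.591 -0.338
outer loop
vertex -4.108 1.948 -1.697
vertex -4.459 1.809 -1.18
vertex -4.028 2.259 -1.327
endloop
endfacet
facet normal 0.864 0.278 -0.421
outer loop
vertex -4.108 1.948 -1.697
vertex -4.028 2.259 -1.327
vertex -3.201 0.791 -0.6
endloop
endfacet
facet normal -0.732 0.591 -0.337
outer loop
vertex -4.028 2.259 -1.327
vertex -4.459 1.809 -1.18
vertex -4.2 2.306 -0.871
endloop
endfacet
facet normal 0.790 0.564 0.240
outer loop
vertex -4.028 2.259 -1.327
vertex -4.2 2.306 -0.871
vertex -3.201 0.791 -0.6
endloop
endfacet
facet normal -0.732 0.592 -0.338
outer loop
vertex -4.2 2.306 -0.871
vertex -4.459 1.809 -1.18
vertex -4.524 2.062 -0.596
endloop
endfacet
facet normal 0.393 0.407 0.824
outer loop
vertex -4.2 2.306 -0.871
vertex -4.524 2.062 -0.596
vertex -3.201 0.791 -0.6
endloop
endfacet
facet normal -0.731 0.592 -0.338
outer loop
vertex -4.524 2.062 -0.596
vertex -4.459 1.809 -1.18
vertex -4.81 1.67 -0.664
endloop
endfacet
facet normal -0.095 -0.102 0.990
outer loop
vertex -4.524 2.062 -0.596
vertex -4.81 1.67 -0.664
vertex -3.201 0.791 -0.6
endloop
endfacet
facet normal -0.731 0.593 -0.337
outer loop
vertex -4.81 1.67 -0.664
vertex -4.459 1.809 -1.18
vertex -4.891 1.36 -1.034
endloop
endfacet
facet normal -0.388 -0.663 0.640
outer loop
vertex -4.81 1.67 -0.664
vertex -4.891 1.36 -1.034
vertex -3.201 0.791 -0.6
endloop
endfacet
facet normal -0.731 0.592 -0.340
outer loop
vertex -4.891 1.36 -1.034
vertex -4.459 1.809 -1.18
vertex -4.718 1.312 -1.49
endloop
endfacet
facet normal -0.315 -0.949 -0.019
outer loop
vertex -4.891 1.36 -1.034
vertex -4.718 1.312 -1.49
vertex -3.201 0.791 -0.6
endloop
endfacet
facet normal -0.732 0.592 -0.337
outer loop
vertex -4.718 1.312 -1.49
vertex -4.459 1.809 -1.18
vertex -4.394 1.556 -1.765
endloop
endfacet
facet normal 0.083 -0.792 -0.605
outer loop
vertex -4.718 1.312 -1.49
vertex -4.394 1.556 -1.765
vertex -3.201 0.791 -0.6
endloop
endfacet
facet normal -0.732 0.592 -0.337
outer loop
vertex -4.394 1.556 -1.765
vertex -4.459 1.809 -1.18
vertex -4.108 1.948 -1.697
endloop
endfacet
facet normal 0.571 -0.283 -0.771
outer loop
vertex -4.394 1.556 -1.765
vertex -4.108 1.948 -1.697
vertex -3.201 0.791 -0.6
endloop
endfacet

endsolid


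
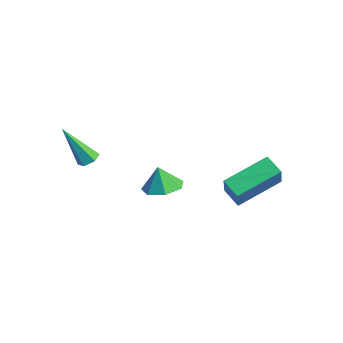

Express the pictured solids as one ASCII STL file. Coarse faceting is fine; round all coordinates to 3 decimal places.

solid 
facet normal -0.896 -0.091 0.434
outer loop
vertex 2.548 0.104 -2.527
vertex 2.705 2.144 -1.775
vertex 1.874 0.629 -3.808
endloop
endfacet
facet normal -0.073 -0.936 -0.345
outer loop
vertex 2.735 0.716 -4.225
vertex 2.548 0.104 -2.527
vertex 1.874 0.629 -3.808
endloop
endfacet
facet normal -0.896 -0.091 0.434
outer loop
vertex 1.874 0.629 -3.808
vertex 2.705 2.144 -1.775
vertex 2.032 2.669 -3.056
endloop
endfacet
facet normal -0.437 0.341 -0.832
outer loop
vertex 2.032 2.669 -3.056
vertex 2.735 0.716 -4.225
vertex 1.874 0.629 -3.808
endloop
endfacet
facet normal 0.437 -0.340 0.832
outer loop
vertex 2.548 0.104 -2.527
vertex 3.566 2.231 -2.192
vertex 2.705 2.144 -1.775
endloop
endfacet
facet normal -0.073 -0.936 -0.345
outer loop
vertex 3.408 0.191 -2.944
vertex 2.548 0.104 -2.527
vertex 2.735 0.716 -4.225
endloop
endfacet
facet normal 0.438 -0.341 0.832
outer loop
vertex 3.408 0.191 -2.944
vertex 3.566 2.231 -2.192
vertex 2.548 0.104 -2.527
endloop
endfacet
facet normal 0.073 0.936 0.345
outer loop
vertex 2.705 2.144 -1.775
vertex 3.566 2.231 -2.192
vertex 2.032 2.669 -3.056
endloop
endfacet
facet normal -0.438 0.340 -0.832
outer loop
vertex 2.892 2.756 -3.473
vertex 2.735 0.716 -4.225
vertex 2.032 2.669 -3.056
endloop
endfacet
facet normal 0.073 0.936 0.345
outer loop
vertex 2.032 2.669 -3.056
vertex 3.566 2.231 -2.192
vertex 2.892 2.756 -3.473
endloop
endfacet
facet normal 0.896 0.091 -0.434
outer loop
vertex 2.892 2.756 -3.473
vertex 3.408 0.191 -2.944
vertex 2.735 0.716 -4.225
endloop
endfacet
facet normal 0.896 0.091 -0.434
outer loop
vertex 3.566 2.231 -2.192
vertex 3.408 0.191 -2.944
vertex 2.892 2.756 -3.473
endloop
endfacet
facet normal 0.266 0.049 -0.963
outer loop
vertex 0.559 -1.401 -4.07
vertex -0.25 -1.013 -4.274
vertex 0.539 -0.603 -4.035
endloop
endfacet
facet normal 0.620 -0.019 0.785
outer loop
vertex 0.559 -1.401 -4.07
vertex 0.539 -0.603 -4.035
vertex -0.55 -1.067 -3.186
endloop
endfacet
facet normal 0.267 0.048 -0.963
outer loop
vertex 0.539 -0.603 -4.035
vertex -0.25 -1.013 -4.274
vertex -0.075 -0.114 -4.181
endloop
endfacet
facet normal 0.311 0.608 0.731
outer loop
vertex 0.539 -0.603 -4.035
vertex -0.075 -0.114 -4.181
vertex -0.55 -1.067 -3.186
endloop
endfacet
facet normal 0.265 0.048 -0.963
outer loop
vertex -0.075 -0.114 -4.181
vertex -0.25 -1.013 -4.274
vertex -0.821 -0.302 -4.396
endloop
endfacet
facet normal -0.350 0.754 0.555
outer loop
vertex -0.075 -0.114 -4.181
vertex -0.821 -0.302 -4.396
vertex -0.55 -1.067 -3.186
endloop
endfacet
facet normal 0.267 0.049 -0.963
outer loop
vertex -0.821 -0.302 -4.396
vertex -0.25 -1.013 -4.274
vertex -1.136 -1.025 -4.52
endloop
endfacet
facet normal -0.867 0.311 0.390
outer loop
vertex -0.821 -0.302 -4.396
vertex -1.136 -1.025 -4.52
vertex -0.55 -1.067 -3.186
endloop
endfacet
facet normal 0.267 0.048 -0.963
outer loop
vertex -1.136 -1.025 -4.52
vertex -0.25 -1.013 -4.274
vertex -0.784 -1.739 -4.458
endloop
endfacet
facet normal -0.849 -0.387 0.361
outer loop
vertex -1.136 -1.025 -4.52
vertex -0.784 -1.739 -4.458
vertex -0.55 -1.067 -3.186
endloop
endfacet
facet normal 0.266 0.049 -0.963
outer loop
vertex -0.784 -1.739 -4.458
vertex -0.25 -1.013 -4.274
vertex -0.029 -1.906 -4.258
endloop
endfacet
facet normal -0.310 -0.816 0.488
outer loop
vertex -0.784 -1.739 -4.458
vertex -0.029 -1.906 -4.258
vertex -0.55 -1.067 -3.186
endloop
endfacet
facet normal 0.266 0.049 -0.963
outer loop
vertex -0.029 -1.906 -4.258
vertex -0.25 -1.013 -4.274
vertex 0.559 -1.401 -4.07
endloop
endfacet
facet normal 0.343 -0.651 0.677
outer loop
vertex -0.029 -1.906 -4.258
vertex 0.559 -1.401 -4.07
vertex -0.55 -1.067 -3.186
endloop
endfacet
facet normal 0.337 0.385 -0.859
outer loop
vertex -2.019 -3.732 -2.95
vertex -2.337 -3.324 -2.892
vertex -1.855 -3.309 -2.696
endloop
endfacet
facet normal 0.797 -0.506 0.329
outer loop
vertex -2.019 -3.732 -2.95
vertex -1.855 -3.309 -2.696
vertex -3.043 -4.136 -1.088
endloop
endfacet
facet normal 0.337 0.387 -0.858
outer loop
vertex -1.855 -3.309 -2.696
vertex -2.337 -3.324 -2.892
vertex -2.173 -2.901 -2.637
endloop
endfacet
facet normal 0.630 0.395 0.669
outer loop
vertex -1.855 -3.309 -2.696
vertex -2.173 -2.901 -2.637
vertex -3.043 -4.136 -1.088
endloop
endfacet
facet normal 0.336 0.387 -0.859
outer loop
vertex -2.173 -2.901 -2.637
vertex -2.337 -3.324 -2.892
vertex -2.655 -2.917 -2.833
endloop
endfacet
facet normal -0.239 0.820 0.520
outer loop
vertex -2.173 -2.901 -2.637
vertex -2.655 -2.917 -2.833
vertex -3.043 -4.136 -1.088
endloop
endfacet
facet normal 0.335 0.387 -0.859
outer loop
vertex -2.655 -2.917 -2.833
vertex -2.337 -3.324 -2.892
vertex -2.818 -3.34 -3.087
endloop
endfacet
facet normal -0.939 0.343 0.031
outer loop
vertex -2.655 -2.917 -2.833
vertex -2.818 -3.34 -3.087
vertex -3.043 -4.136 -1.088
endloop
endfacet
facet normal 0.335 0.387 -0.859
outer loop
vertex -2.818 -3.34 -3.087
vertex -2.337 -3.324 -2.892
vertex -2.5 -3.747 -3.146
endloop
endfacet
facet normal -0.771 -0.557 -0.309
outer loop
vertex -2.818 -3.34 -3.087
vertex -2.5 -3.747 -3.146
vertex -3.043 -4.136 -1.088
endloop
endfacet
facet normal 0.338 0.385 -0.859
outer loop
vertex -2.5 -3.747 -3.146
vertex -2.337 -3.324 -2.892
vertex -2.019 -3.732 -2.95
endloop
endfacet
facet normal 0.096 -0.982 -0.160
outer loop
vertex -2.5 -3.747 -3.146
vertex -2.019 -3.732 -2.95
vertex -3.043 -4.136 -1.088
endloop
endfacet

endsolid


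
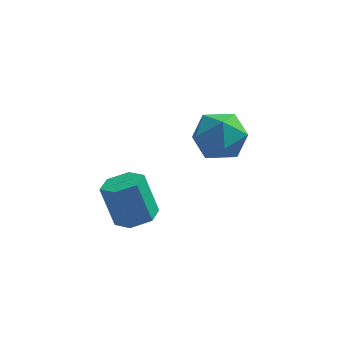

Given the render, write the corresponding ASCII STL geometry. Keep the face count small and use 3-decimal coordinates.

solid 
facet normal 0.319 -0.213 -0.923
outer loop
vertex -0.305 -3.734 1.493
vertex -0.901 -3.237 1.172
vertex -0.146 -2.92 1.36
endloop
endfacet
facet normal 0.929 -0.124 0.350
outer loop
vertex -0.305 -3.734 1.493
vertex -0.146 -2.92 1.36
vertex -0.864 -3.361 3.109
endloop
endfacet
facet normal 0.928 -0.125 0.350
outer loop
vertex -0.864 -3.361 3.109
vertex -0.146 -2.92 1.36
vertex -0.704 -2.547 2.976
endloop
endfacet
facet normal -0.319 0.214 0.923
outer loop
vertex -0.864 -3.361 3.109
vertex -0.704 -2.547 2.976
vertex -1.459 -2.863 2.788
endloop
endfacet
facet normal 0.320 -0.214 -0.923
outer loop
vertex -0.146 -2.92 1.36
vertex -0.901 -3.237 1.172
vertex -0.741 -2.423 1.039
endloop
endfacet
facet normal 0.629 0.777 0.038
outer loop
vertex -0.146 -2.92 1.36
vertex -0.741 -2.423 1.039
vertex -0.704 -2.547 2.976
endloop
endfacet
facet normal 0.629 0.777 0.038
outer loop
vertex -0.704 -2.547 2.976
vertex -0.741 -2.423 1.039
vertex -1.3 -2.049 2.655
endloop
endfacet
facet normal -0.319 0.213 0.923
outer loop
vertex -0.704 -2.547 2.976
vertex -1.3 -2.049 2.655
vertex -1.459 -2.863 2.788
endloop
endfacet
facet normal 0.319 -0.214 -0.923
outer loop
vertex -0.741 -2.423 1.039
vertex -0.901 -3.237 1.172
vertex -1.496 -2.739 0.851
endloop
endfacet
facet normal -0.300 0.902 -0.312
outer loop
vertex -0.741 -2.423 1.039
vertex -1.496 -2.739 0.851
vertex -1.3 -2.049 2.655
endloop
endfacet
facet normal -0.301 0.901 -0.312
outer loop
vertex -1.3 -2.049 2.655
vertex -1.496 -2.739 0.851
vertex -2.055 -2.366 2.467
endloop
endfacet
facet normal -0.319 0.213 0.923
outer loop
vertex -1.3 -2.049 2.655
vertex -2.055 -2.366 2.467
vertex -1.459 -2.863 2.788
endloop
endfacet
facet normal 0.319 -0.214 -0.923
outer loop
vertex -1.496 -2.739 0.851
vertex -0.901 -3.237 1.172
vertex -1.656 -3.553 0.984
endloop
endfacet
facet normal -0.928 0.125 -0.350
outer loop
vertex -1.496 -2.739 0.851
vertex -1.656 -3.553 0.984
vertex -2.055 -2.366 2.467
endloop
endfacet
facet normal -0.929 0.124 -0.349
outer loop
vertex -2.055 -2.366 2.467
vertex -1.656 -3.553 0.984
vertex -2.214 -3.18 2.6
endloop
endfacet
facet normal -0.319 0.213 0.923
outer loop
vertex -2.055 -2.366 2.467
vertex -2.214 -3.18 2.6
vertex -1.459 -2.863 2.788
endloop
endfacet
facet normal 0.319 -0.213 -0.923
outer loop
vertex -1.656 -3.553 0.984
vertex -0.901 -3.237 1.172
vertex -1.06 -4.051 1.305
endloop
endfacet
facet normal -0.629 -0.777 -0.038
outer loop
vertex -1.656 -3.553 0.984
vertex -1.06 -4.051 1.305
vertex -2.214 -3.18 2.6
endloop
endfacet
facet normal -0.629 -0.777 -0.038
outer loop
vertex -2.214 -3.18 2.6
vertex -1.06 -4.051 1.305
vertex -1.619 -3.677 2.921
endloop
endfacet
facet normal -0.320 0.214 0.923
outer loop
vertex -2.214 -3.18 2.6
vertex -1.619 -3.677 2.921
vertex -1.459 -2.863 2.788
endloop
endfacet
facet normal 0.319 -0.213 -0.923
outer loop
vertex -1.06 -4.051 1.305
vertex -0.901 -3.237 1.172
vertex -0.305 -3.734 1.493
endloop
endfacet
facet normal 0.301 -0.901 0.313
outer loop
vertex -1.06 -4.051 1.305
vertex -0.305 -3.734 1.493
vertex -1.619 -3.677 2.921
endloop
endfacet
facet normal 0.300 -0.902 0.312
outer loop
vertex -1.619 -3.677 2.921
vertex -0.305 -3.734 1.493
vertex -0.864 -3.361 3.109
endloop
endfacet
facet normal -0.319 0.214 0.923
outer loop
vertex -1.619 -3.677 2.921
vertex -0.864 -3.361 3.109
vertex -1.459 -2.863 2.788
endloop
endfacet
facet normal -0.158 0.866 0.474
outer loop
vertex 1.515 2.011 2.273
vertex 1.074 1.42 3.205
vertex 2.236 1.662 3.15
endloop
endfacet
facet normal 0.401 0.915 0.034
outer loop
vertex 1.515 2.011 2.273
vertex 2.236 1.662 3.15
vertex 2.581 1.553 2.018
endloop
endfacet
facet normal 0.177 0.760 -0.626
outer loop
vertex 1.515 2.011 2.273
vertex 2.581 1.553 2.018
vertex 1.632 1.243 1.374
endloop
endfacet
facet normal -0.520 0.615 -0.593
outer loop
vertex 1.515 2.011 2.273
vertex 1.632 1.243 1.374
vertex 0.701 1.162 2.107
endloop
endfacet
facet normal -0.728 0.680 0.087
outer loop
vertex 1.515 2.011 2.273
vertex 0.701 1.162 2.107
vertex 1.074 1.42 3.205
endloop
endfacet
facet normal 0.879 0.420 0.227
outer loop
vertex 2.581 1.553 2.018
vertex 2.236 1.662 3.15
vertex 2.799 0.678 2.793
endloop
endfacet
facet normal -0.027 0.341 0.940
outer loop
vertex 2.236 1.662 3.15
vertex 1.074 1.42 3.205
vertex 1.868 0.597 3.526
endloop
endfacet
facet normal -0.949 0.041 0.313
outer loop
vertex 1.074 1.42 3.205
vertex 0.701 1.162 2.107
vertex 0.919 0.287 2.882
endloop
endfacet
facet normal -0.614 -0.066 -0.787
outer loop
vertex 0.701 1.162 2.107
vertex 1.632 1.243 1.374
vertex 1.264 0.178 1.75
endloop
endfacet
facet normal 0.515 0.169 -0.840
outer loop
vertex 1.632 1.243 1.374
vertex 2.581 1.553 2.018
vertex 2.426 0.42 1.695
endloop
endfacet
facet normal 0.520 -0.615 0.593
outer loop
vertex 1.985 -0.171 2.627
vertex 2.799 0.678 2.793
vertex 1.868 0.597 3.526
endloop
endfacet
facet normal -0.177 -0.760 0.626
outer loop
vertex 1.985 -0.171 2.627
vertex 1.868 0.597 3.526
vertex 0.919 0.287 2.882
endloop
endfacet
facet normal -0.401 -0.915 -0.034
outer loop
vertex 1.985 -0.171 2.627
vertex 0.919 0.287 2.882
vertex 1.264 0.178 1.75
endloop
endfacet
facet normal 0.158 -0.866 -0.474
outer loop
vertex 1.985 -0.171 2.627
vertex 1.264 0.178 1.75
vertex 2.426 0.42 1.695
endloop
endfacet
facet normal 0.728 -0.680 -0.087
outer loop
vertex 1.985 -0.171 2.627
vertex 2.426 0.42 1.695
vertex 2.799 0.678 2.793
endloop
endfacet
facet normal 0.614 0.066 0.787
outer loop
vertex 1.868 0.597 3.526
vertex 2.799 0.678 2.793
vertex 2.236 1.662 3.15
endloop
endfacet
facet normal -0.515 -0.169 0.840
outer loop
vertex 0.919 0.287 2.882
vertex 1.868 0.597 3.526
vertex 1.074 1.42 3.205
endloop
endfacet
facet normal -0.879 -0.420 -0.227
outer loop
vertex 1.264 0.178 1.75
vertex 0.919 0.287 2.882
vertex 0.701 1.162 2.107
endloop
endfacet
facet normal 0.027 -0.341 -0.940
outer loop
vertex 2.426 0.42 1.695
vertex 1.264 0.178 1.75
vertex 1.632 1.243 1.374
endloop
endfacet
facet normal 0.949 -0.041 -0.313
outer loop
vertex 2.799 0.678 2.793
vertex 2.426 0.42 1.695
vertex 2.581 1.553 2.018
endloop
endfacet

endsolid


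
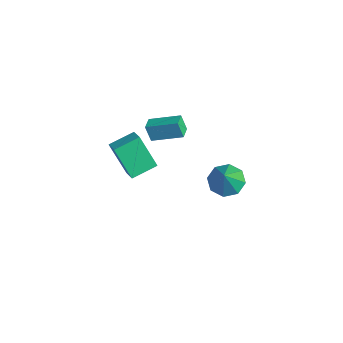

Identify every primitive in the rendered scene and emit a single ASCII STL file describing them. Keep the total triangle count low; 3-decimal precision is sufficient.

solid 
facet normal -0.545 -0.770 -0.331
outer loop
vertex -3.916 1.3 -0.472
vertex -4.572 1.813 -0.585
vertex -3.604 1.488 -1.425
endloop
endfacet
facet normal 0.781 -0.610 0.135
outer loop
vertex -2.628 2.867 -0.835
vertex -3.916 1.3 -0.472
vertex -3.604 1.488 -1.425
endloop
endfacet
facet normal -0.545 -0.771 -0.330
outer loop
vertex -3.604 1.488 -1.425
vertex -4.572 1.813 -0.585
vertex -4.26 2.0 -1.538
endloop
endfacet
facet normal 0.305 0.184 -0.934
outer loop
vertex -4.26 2.0 -1.538
vertex -2.628 2.867 -0.835
vertex -3.604 1.488 -1.425
endloop
endfacet
facet normal -0.305 -0.184 0.934
outer loop
vertex -3.916 1.3 -0.472
vertex -3.596 3.192 0.005
vertex -4.572 1.813 -0.585
endloop
endfacet
facet normal 0.781 -0.610 0.136
outer loop
vertex -2.94 2.68 0.118
vertex -3.916 1.3 -0.472
vertex -2.628 2.867 -0.835
endloop
endfacet
facet normal -0.305 -0.184 0.935
outer loop
vertex -2.94 2.68 0.118
vertex -3.596 3.192 0.005
vertex -3.916 1.3 -0.472
endloop
endfacet
facet normal -0.780 0.610 -0.136
outer loop
vertex -4.572 1.813 -0.585
vertex -3.596 3.192 0.005
vertex -4.26 2.0 -1.538
endloop
endfacet
facet normal 0.305 0.184 -0.934
outer loop
vertex -3.284 3.38 -0.948
vertex -2.628 2.867 -0.835
vertex -4.26 2.0 -1.538
endloop
endfacet
facet normal -0.781 0.610 -0.135
outer loop
vertex -4.26 2.0 -1.538
vertex -3.596 3.192 0.005
vertex -3.284 3.38 -0.948
endloop
endfacet
facet normal 0.546 0.770 0.330
outer loop
vertex -3.284 3.38 -0.948
vertex -2.94 2.68 0.118
vertex -2.628 2.867 -0.835
endloop
endfacet
facet normal 0.545 0.771 0.330
outer loop
vertex -3.596 3.192 0.005
vertex -2.94 2.68 0.118
vertex -3.284 3.38 -0.948
endloop
endfacet
facet normal -0.448 -0.256 0.857
outer loop
vertex -3.813 0.929 -1.054
vertex -4.752 1.044 -1.511
vertex -3.787 -0.531 -1.476
endloop
endfacet
facet normal 0.894 -0.110 0.435
outer loop
vertex -2.828 0.016 -3.309
vertex -3.813 0.929 -1.054
vertex -3.787 -0.531 -1.476
endloop
endfacet
facet normal -0.447 -0.255 0.857
outer loop
vertex -3.787 -0.531 -1.476
vertex -4.752 1.044 -1.511
vertex -4.726 -0.416 -1.932
endloop
endfacet
facet normal 0.017 -0.961 -0.278
outer loop
vertex -4.726 -0.416 -1.932
vertex -2.828 0.016 -3.309
vertex -3.787 -0.531 -1.476
endloop
endfacet
facet normal -0.017 0.961 0.278
outer loop
vertex -3.813 0.929 -1.054
vertex -3.793 1.591 -3.344
vertex -4.752 1.044 -1.511
endloop
endfacet
facet normal 0.894 -0.109 0.435
outer loop
vertex -2.854 1.476 -2.888
vertex -3.813 0.929 -1.054
vertex -2.828 0.016 -3.309
endloop
endfacet
facet normal -0.017 0.961 0.278
outer loop
vertex -2.854 1.476 -2.888
vertex -3.793 1.591 -3.344
vertex -3.813 0.929 -1.054
endloop
endfacet
facet normal -0.894 0.109 -0.435
outer loop
vertex -4.752 1.044 -1.511
vertex -3.793 1.591 -3.344
vertex -4.726 -0.416 -1.932
endloop
endfacet
facet normal 0.017 -0.961 -0.277
outer loop
vertex -3.767 0.131 -3.766
vertex -2.828 0.016 -3.309
vertex -4.726 -0.416 -1.932
endloop
endfacet
facet normal -0.894 0.110 -0.435
outer loop
vertex -4.726 -0.416 -1.932
vertex -3.793 1.591 -3.344
vertex -3.767 0.131 -3.766
endloop
endfacet
facet normal 0.448 0.255 -0.857
outer loop
vertex -3.767 0.131 -3.766
vertex -2.854 1.476 -2.888
vertex -2.828 0.016 -3.309
endloop
endfacet
facet normal 0.447 0.256 -0.857
outer loop
vertex -3.793 1.591 -3.344
vertex -2.854 1.476 -2.888
vertex -3.767 0.131 -3.766
endloop
endfacet
facet normal -0.456 0.322 -0.830
outer loop
vertex 3.659 2.703 0.343
vertex 2.815 2.502 0.729
vertex 3.382 3.264 0.713
endloop
endfacet
facet normal 0.924 0.338 0.179
outer loop
vertex 3.659 2.703 0.343
vertex 3.382 3.264 0.713
vertex 3.585 1.958 2.131
endloop
endfacet
facet normal -0.456 0.322 -0.830
outer loop
vertex 3.382 3.264 0.713
vertex 2.815 2.502 0.729
vertex 2.773 3.379 1.092
endloop
endfacet
facet normal 0.476 0.680 0.558
outer loop
vertex 3.382 3.264 0.713
vertex 2.773 3.379 1.092
vertex 3.585 1.958 2.131
endloop
endfacet
facet normal -0.456 0.322 -0.830
outer loop
vertex 2.773 3.379 1.092
vertex 2.815 2.502 0.729
vertex 2.188 2.98 1.259
endloop
endfacet
facet normal -0.128 0.537 0.834
outer loop
vertex 2.773 3.379 1.092
vertex 2.188 2.98 1.259
vertex 3.585 1.958 2.131
endloop
endfacet
facet normal -0.456 0.322 -0.830
outer loop
vertex 2.188 2.98 1.259
vertex 2.815 2.502 0.729
vertex 1.97 2.302 1.116
endloop
endfacet
facet normal -0.533 -0.007 0.846
outer loop
vertex 2.188 2.98 1.259
vertex 1.97 2.302 1.116
vertex 3.585 1.958 2.131
endloop
endfacet
facet normal -0.456 0.323 -0.829
outer loop
vertex 1.97 2.302 1.116
vertex 2.815 2.502 0.729
vertex 2.247 1.74 0.745
endloop
endfacet
facet normal -0.503 -0.635 0.586
outer loop
vertex 1.97 2.302 1.116
vertex 2.247 1.74 0.745
vertex 3.585 1.958 2.131
endloop
endfacet
facet normal -0.456 0.322 -0.830
outer loop
vertex 2.247 1.74 0.745
vertex 2.815 2.502 0.729
vertex 2.856 1.625 0.366
endloop
endfacet
facet normal -0.055 -0.977 0.207
outer loop
vertex 2.247 1.74 0.745
vertex 2.856 1.625 0.366
vertex 3.585 1.958 2.131
endloop
endfacet
facet normal -0.456 0.322 -0.829
outer loop
vertex 2.856 1.625 0.366
vertex 2.815 2.502 0.729
vertex 3.441 2.024 0.199
endloop
endfacet
facet normal 0.549 -0.833 -0.069
outer loop
vertex 2.856 1.625 0.366
vertex 3.441 2.024 0.199
vertex 3.585 1.958 2.131
endloop
endfacet
facet normal -0.456 0.322 -0.829
outer loop
vertex 3.441 2.024 0.199
vertex 2.815 2.502 0.729
vertex 3.659 2.703 0.343
endloop
endfacet
facet normal 0.954 -0.289 -0.081
outer loop
vertex 3.441 2.024 0.199
vertex 3.659 2.703 0.343
vertex 3.585 1.958 2.131
endloop
endfacet

endsolid


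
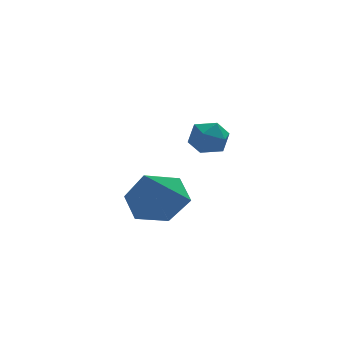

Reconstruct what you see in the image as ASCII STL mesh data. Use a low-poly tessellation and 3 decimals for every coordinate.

solid 
facet normal 0.339 0.478 -0.811
outer loop
vertex 2.879 1.846 -4.318
vertex 1.942 2.398 -4.384
vertex 2.771 2.8 -3.801
endloop
endfacet
facet normal 0.696 -0.280 0.661
outer loop
vertex 2.879 1.846 -4.318
vertex 2.771 2.8 -3.801
vertex 1.278 1.462 -2.796
endloop
endfacet
facet normal 0.339 0.477 -0.811
outer loop
vertex 2.771 2.8 -3.801
vertex 1.942 2.398 -4.384
vertex 1.833 3.352 -3.868
endloop
endfacet
facet normal 0.196 0.440 0.877
outer loop
vertex 2.771 2.8 -3.801
vertex 1.833 3.352 -3.868
vertex 1.278 1.462 -2.796
endloop
endfacet
facet normal 0.339 0.477 -0.811
outer loop
vertex 1.833 3.352 -3.868
vertex 1.942 2.398 -4.384
vertex 1.004 2.95 -4.451
endloop
endfacet
facet normal -0.646 0.511 0.567
outer loop
vertex 1.833 3.352 -3.868
vertex 1.004 2.95 -4.451
vertex 1.278 1.462 -2.796
endloop
endfacet
facet normal 0.339 0.477 -0.811
outer loop
vertex 1.004 2.95 -4.451
vertex 1.942 2.398 -4.384
vertex 1.113 1.996 -4.967
endloop
endfacet
facet normal -0.990 -0.136 0.042
outer loop
vertex 1.004 2.95 -4.451
vertex 1.113 1.996 -4.967
vertex 1.278 1.462 -2.796
endloop
endfacet
facet normal 0.338 0.478 -0.811
outer loop
vertex 1.113 1.996 -4.967
vertex 1.942 2.398 -4.384
vertex 2.051 1.445 -4.901
endloop
endfacet
facet normal -0.490 -0.855 -0.173
outer loop
vertex 1.113 1.996 -4.967
vertex 2.051 1.445 -4.901
vertex 1.278 1.462 -2.796
endloop
endfacet
facet normal 0.339 0.478 -0.810
outer loop
vertex 2.051 1.445 -4.901
vertex 1.942 2.398 -4.384
vertex 2.879 1.846 -4.318
endloop
endfacet
facet normal 0.352 -0.926 0.137
outer loop
vertex 2.051 1.445 -4.901
vertex 2.879 1.846 -4.318
vertex 1.278 1.462 -2.796
endloop
endfacet
facet normal -0.269 -0.144 0.952
outer loop
vertex 2.409 -0.158 0.004
vertex 2.486 -0.843 -0.078
vertex 3.022 -0.457 0.132
endloop
endfacet
facet normal 0.055 0.485 0.873
outer loop
vertex 2.409 -0.158 0.004
vertex 3.022 -0.457 0.132
vertex 2.995 0.15 -0.204
endloop
endfacet
facet normal -0.315 0.864 0.393
outer loop
vertex 2.409 -0.158 0.004
vertex 2.995 0.15 -0.204
vertex 2.441 0.138 -0.622
endloop
endfacet
facet normal -0.866 0.467 0.177
outer loop
vertex 2.409 -0.158 0.004
vertex 2.441 0.138 -0.622
vertex 2.126 -0.475 -0.545
endloop
endfacet
facet normal -0.838 -0.157 0.523
outer loop
vertex 2.409 -0.158 0.004
vertex 2.126 -0.475 -0.545
vertex 2.486 -0.843 -0.078
endloop
endfacet
facet normal 0.705 0.367 0.606
outer loop
vertex 2.995 0.15 -0.204
vertex 3.022 -0.457 0.132
vertex 3.434 -0.345 -0.415
endloop
endfacet
facet normal 0.183 -0.654 0.734
outer loop
vertex 3.022 -0.457 0.132
vertex 2.486 -0.843 -0.078
vertex 3.119 -0.958 -0.338
endloop
endfacet
facet normal -0.739 -0.672 0.040
outer loop
vertex 2.486 -0.843 -0.078
vertex 2.126 -0.475 -0.545
vertex 2.565 -0.97 -0.756
endloop
endfacet
facet normal -0.784 0.337 -0.521
outer loop
vertex 2.126 -0.475 -0.545
vertex 2.441 0.138 -0.622
vertex 2.538 -0.363 -1.092
endloop
endfacet
facet normal 0.108 0.979 -0.171
outer loop
vertex 2.441 0.138 -0.622
vertex 2.995 0.15 -0.204
vertex 3.074 0.023 -0.882
endloop
endfacet
facet normal 0.866 -0.467 -0.177
outer loop
vertex 3.151 -0.662 -0.964
vertex 3.434 -0.345 -0.415
vertex 3.119 -0.958 -0.338
endloop
endfacet
facet normal 0.315 -0.864 -0.393
outer loop
vertex 3.151 -0.662 -0.964
vertex 3.119 -0.958 -0.338
vertex 2.565 -0.97 -0.756
endloop
endfacet
facet normal -0.055 -0.485 -0.873
outer loop
vertex 3.151 -0.662 -0.964
vertex 2.565 -0.97 -0.756
vertex 2.538 -0.363 -1.092
endloop
endfacet
facet normal 0.269 0.144 -0.952
outer loop
vertex 3.151 -0.662 -0.964
vertex 2.538 -0.363 -1.092
vertex 3.074 0.023 -0.882
endloop
endfacet
facet normal 0.838 0.157 -0.523
outer loop
vertex 3.151 -0.662 -0.964
vertex 3.074 0.023 -0.882
vertex 3.434 -0.345 -0.415
endloop
endfacet
facet normal 0.784 -0.337 0.521
outer loop
vertex 3.119 -0.958 -0.338
vertex 3.434 -0.345 -0.415
vertex 3.022 -0.457 0.132
endloop
endfacet
facet normal -0.108 -0.979 0.171
outer loop
vertex 2.565 -0.97 -0.756
vertex 3.119 -0.958 -0.338
vertex 2.486 -0.843 -0.078
endloop
endfacet
facet normal -0.705 -0.367 -0.606
outer loop
vertex 2.538 -0.363 -1.092
vertex 2.565 -0.97 -0.756
vertex 2.126 -0.475 -0.545
endloop
endfacet
facet normal -0.183 0.654 -0.734
outer loop
vertex 3.074 0.023 -0.882
vertex 2.538 -0.363 -1.092
vertex 2.441 0.138 -0.622
endloop
endfacet
facet normal 0.739 0.672 -0.040
outer loop
vertex 3.434 -0.345 -0.415
vertex 3.074 0.023 -0.882
vertex 2.995 0.15 -0.204
endloop
endfacet

endsolid


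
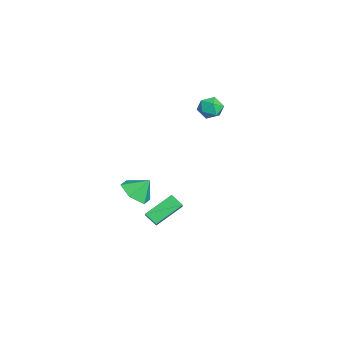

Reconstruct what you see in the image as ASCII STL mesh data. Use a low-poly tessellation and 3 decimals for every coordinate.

solid 
facet normal -0.032 -0.643 -0.765
outer loop
vertex 0.518 -1.709 -1.495
vertex -0.461 -1.305 -1.793
vertex 0.463 -0.867 -2.2
endloop
endfacet
facet normal 0.822 0.396 0.409
outer loop
vertex 0.518 -1.709 -1.495
vertex 0.463 -0.867 -2.2
vertex -0.419 -0.475 -0.807
endloop
endfacet
facet normal -0.032 -0.643 -0.765
outer loop
vertex 0.463 -0.867 -2.2
vertex -0.461 -1.305 -1.793
vertex -0.516 -0.463 -2.499
endloop
endfacet
facet normal 0.385 0.923 -0.016
outer loop
vertex 0.463 -0.867 -2.2
vertex -0.516 -0.463 -2.499
vertex -0.419 -0.475 -0.807
endloop
endfacet
facet normal -0.033 -0.643 -0.765
outer loop
vertex -0.516 -0.463 -2.499
vertex -0.461 -1.305 -1.793
vertex -1.439 -0.9 -2.092
endloop
endfacet
facet normal -0.417 0.909 0.030
outer loop
vertex -0.516 -0.463 -2.499
vertex -1.439 -0.9 -2.092
vertex -0.419 -0.475 -0.807
endloop
endfacet
facet normal -0.033 -0.643 -0.765
outer loop
vertex -1.439 -0.9 -2.092
vertex -0.461 -1.305 -1.793
vertex -1.384 -1.742 -1.386
endloop
endfacet
facet normal -0.784 0.368 0.500
outer loop
vertex -1.439 -0.9 -2.092
vertex -1.384 -1.742 -1.386
vertex -0.419 -0.475 -0.807
endloop
endfacet
facet normal -0.033 -0.643 -0.765
outer loop
vertex -1.384 -1.742 -1.386
vertex -0.461 -1.305 -1.793
vertex -0.406 -2.147 -1.088
endloop
endfacet
facet normal -0.347 -0.158 0.924
outer loop
vertex -1.384 -1.742 -1.386
vertex -0.406 -2.147 -1.088
vertex -0.419 -0.475 -0.807
endloop
endfacet
facet normal -0.032 -0.643 -0.765
outer loop
vertex -0.406 -2.147 -1.088
vertex -0.461 -1.305 -1.793
vertex 0.518 -1.709 -1.495
endloop
endfacet
facet normal 0.455 -0.144 0.879
outer loop
vertex -0.406 -2.147 -1.088
vertex 0.518 -1.709 -1.495
vertex -0.419 -0.475 -0.807
endloop
endfacet
facet normal -0.509 -0.622 0.595
outer loop
vertex 4.363 -1.083 -0.325
vertex 3.705 0.415 0.679
vertex 2.737 -0.955 -1.583
endloop
endfacet
facet normal 0.343 -0.781 -0.523
outer loop
vertex 3.195 -0.395 -2.119
vertex 4.363 -1.083 -0.325
vertex 2.737 -0.955 -1.583
endloop
endfacet
facet normal -0.509 -0.622 0.595
outer loop
vertex 2.737 -0.955 -1.583
vertex 3.705 0.415 0.679
vertex 2.079 0.543 -0.579
endloop
endfacet
facet normal -0.790 0.062 -0.610
outer loop
vertex 2.079 0.543 -0.579
vertex 3.195 -0.395 -2.119
vertex 2.737 -0.955 -1.583
endloop
endfacet
facet normal 0.790 -0.062 0.610
outer loop
vertex 4.363 -1.083 -0.325
vertex 4.163 0.975 0.143
vertex 3.705 0.415 0.679
endloop
endfacet
facet normal 0.343 -0.781 -0.523
outer loop
vertex 4.821 -0.523 -0.861
vertex 4.363 -1.083 -0.325
vertex 3.195 -0.395 -2.119
endloop
endfacet
facet normal 0.790 -0.062 0.610
outer loop
vertex 4.821 -0.523 -0.861
vertex 4.163 0.975 0.143
vertex 4.363 -1.083 -0.325
endloop
endfacet
facet normal -0.343 0.781 0.523
outer loop
vertex 3.705 0.415 0.679
vertex 4.163 0.975 0.143
vertex 2.079 0.543 -0.579
endloop
endfacet
facet normal -0.790 0.062 -0.610
outer loop
vertex 2.537 1.103 -1.115
vertex 3.195 -0.395 -2.119
vertex 2.079 0.543 -0.579
endloop
endfacet
facet normal -0.343 0.781 0.523
outer loop
vertex 2.079 0.543 -0.579
vertex 4.163 0.975 0.143
vertex 2.537 1.103 -1.115
endloop
endfacet
facet normal 0.509 0.622 -0.595
outer loop
vertex 2.537 1.103 -1.115
vertex 4.821 -0.523 -0.861
vertex 3.195 -0.395 -2.119
endloop
endfacet
facet normal 0.509 0.622 -0.595
outer loop
vertex 4.163 0.975 0.143
vertex 4.821 -0.523 -0.861
vertex 2.537 1.103 -1.115
endloop
endfacet
facet normal -0.500 -0.810 0.307
outer loop
vertex -4.612 3.04 3.134
vertex -4.03 2.534 2.748
vertex -3.916 2.775 3.568
endloop
endfacet
facet normal -0.581 -0.269 0.768
outer loop
vertex -4.612 3.04 3.134
vertex -3.916 2.775 3.568
vertex -4.189 3.589 3.647
endloop
endfacet
facet normal -0.866 0.281 0.413
outer loop
vertex -4.612 3.04 3.134
vertex -4.189 3.589 3.647
vertex -4.472 3.851 2.876
endloop
endfacet
facet normal -0.961 0.081 -0.265
outer loop
vertex -4.612 3.04 3.134
vertex -4.472 3.851 2.876
vertex -4.374 3.199 2.321
endloop
endfacet
facet normal -0.735 -0.592 -0.331
outer loop
vertex -4.612 3.04 3.134
vertex -4.374 3.199 2.321
vertex -4.03 2.534 2.748
endloop
endfacet
facet normal 0.065 -0.075 0.995
outer loop
vertex -4.189 3.589 3.647
vertex -3.916 2.775 3.568
vertex -3.346 3.421 3.579
endloop
endfacet
facet normal 0.196 -0.948 0.251
outer loop
vertex -3.916 2.775 3.568
vertex -4.03 2.534 2.748
vertex -3.248 2.769 3.024
endloop
endfacet
facet normal -0.182 -0.596 -0.782
outer loop
vertex -4.03 2.534 2.748
vertex -4.374 3.199 2.321
vertex -3.531 3.031 2.253
endloop
endfacet
facet normal -0.546 0.494 -0.676
outer loop
vertex -4.374 3.199 2.321
vertex -4.472 3.851 2.876
vertex -3.804 3.845 2.332
endloop
endfacet
facet normal -0.394 0.816 0.422
outer loop
vertex -4.472 3.851 2.876
vertex -4.189 3.589 3.647
vertex -3.69 4.086 3.152
endloop
endfacet
facet normal 0.961 -0.081 0.265
outer loop
vertex -3.108 3.58 2.766
vertex -3.346 3.421 3.579
vertex -3.248 2.769 3.024
endloop
endfacet
facet normal 0.866 -0.281 -0.413
outer loop
vertex -3.108 3.58 2.766
vertex -3.248 2.769 3.024
vertex -3.531 3.031 2.253
endloop
endfacet
facet normal 0.581 0.269 -0.768
outer loop
vertex -3.108 3.58 2.766
vertex -3.531 3.031 2.253
vertex -3.804 3.845 2.332
endloop
endfacet
facet normal 0.500 0.810 -0.307
outer loop
vertex -3.108 3.58 2.766
vertex -3.804 3.845 2.332
vertex -3.69 4.086 3.152
endloop
endfacet
facet normal 0.735 0.592 0.331
outer loop
vertex -3.108 3.58 2.766
vertex -3.69 4.086 3.152
vertex -3.346 3.421 3.579
endloop
endfacet
facet normal 0.546 -0.494 0.676
outer loop
vertex -3.248 2.769 3.024
vertex -3.346 3.421 3.579
vertex -3.916 2.775 3.568
endloop
endfacet
facet normal 0.394 -0.816 -0.422
outer loop
vertex -3.531 3.031 2.253
vertex -3.248 2.769 3.024
vertex -4.03 2.534 2.748
endloop
endfacet
facet normal -0.065 0.075 -0.995
outer loop
vertex -3.804 3.845 2.332
vertex -3.531 3.031 2.253
vertex -4.374 3.199 2.321
endloop
endfacet
facet normal -0.196 0.948 -0.251
outer loop
vertex -3.69 4.086 3.152
vertex -3.804 3.845 2.332
vertex -4.472 3.851 2.876
endloop
endfacet
facet normal 0.182 0.596 0.782
outer loop
vertex -3.346 3.421 3.579
vertex -3.69 4.086 3.152
vertex -4.189 3.589 3.647
endloop
endfacet

endsolid


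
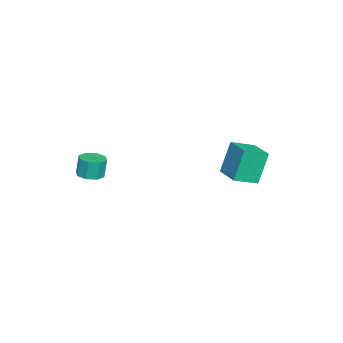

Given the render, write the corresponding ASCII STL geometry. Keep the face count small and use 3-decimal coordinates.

solid 
facet normal 0.121 -0.102 -0.987
outer loop
vertex 3.358 -3.941 -2.026
vertex 2.584 -3.932 -2.122
vertex 3.145 -3.39 -2.109
endloop
endfacet
facet normal 0.926 0.369 0.075
outer loop
vertex 3.358 -3.941 -2.026
vertex 3.145 -3.39 -2.109
vertex 3.21 -3.816 -0.821
endloop
endfacet
facet normal 0.926 0.371 0.076
outer loop
vertex 3.21 -3.816 -0.821
vertex 3.145 -3.39 -2.109
vertex 2.996 -3.265 -0.905
endloop
endfacet
facet normal -0.123 0.103 0.987
outer loop
vertex 3.21 -3.816 -0.821
vertex 2.996 -3.265 -0.905
vertex 2.436 -3.808 -0.918
endloop
endfacet
facet normal 0.122 -0.102 -0.987
outer loop
vertex 3.145 -3.39 -2.109
vertex 2.584 -3.932 -2.122
vertex 2.603 -3.156 -2.2
endloop
endfacet
facet normal 0.402 0.914 -0.045
outer loop
vertex 3.145 -3.39 -2.109
vertex 2.603 -3.156 -2.2
vertex 2.996 -3.265 -0.905
endloop
endfacet
facet normal 0.401 0.915 -0.045
outer loop
vertex 2.996 -3.265 -0.905
vertex 2.603 -3.156 -2.2
vertex 2.454 -3.032 -0.996
endloop
endfacet
facet normal -0.122 0.102 0.987
outer loop
vertex 2.996 -3.265 -0.905
vertex 2.454 -3.032 -0.996
vertex 2.436 -3.808 -0.918
endloop
endfacet
facet normal 0.123 -0.102 -0.987
outer loop
vertex 2.603 -3.156 -2.2
vertex 2.584 -3.932 -2.122
vertex 2.05 -3.378 -2.246
endloop
endfacet
facet normal -0.359 0.923 -0.139
outer loop
vertex 2.603 -3.156 -2.2
vertex 2.05 -3.378 -2.246
vertex 2.454 -3.032 -0.996
endloop
endfacet
facet normal -0.358 0.923 -0.140
outer loop
vertex 2.454 -3.032 -0.996
vertex 2.05 -3.378 -2.246
vertex 1.901 -3.253 -1.041
endloop
endfacet
facet normal -0.121 0.102 0.987
outer loop
vertex 2.454 -3.032 -0.996
vertex 1.901 -3.253 -1.041
vertex 2.436 -3.808 -0.918
endloop
endfacet
facet normal 0.123 -0.103 -0.987
outer loop
vertex 2.05 -3.378 -2.246
vertex 2.584 -3.932 -2.122
vertex 1.81 -3.924 -2.219
endloop
endfacet
facet normal -0.907 0.391 -0.153
outer loop
vertex 2.05 -3.378 -2.246
vertex 1.81 -3.924 -2.219
vertex 1.901 -3.253 -1.041
endloop
endfacet
facet normal -0.908 0.390 -0.152
outer loop
vertex 1.901 -3.253 -1.041
vertex 1.81 -3.924 -2.219
vertex 1.662 -3.799 -1.014
endloop
endfacet
facet normal -0.121 0.102 0.987
outer loop
vertex 1.901 -3.253 -1.041
vertex 1.662 -3.799 -1.014
vertex 2.436 -3.808 -0.918
endloop
endfacet
facet normal 0.123 -0.103 -0.987
outer loop
vertex 1.81 -3.924 -2.219
vertex 2.584 -3.932 -2.122
vertex 2.024 -4.475 -2.135
endloop
endfacet
facet normal -0.926 -0.371 -0.075
outer loop
vertex 1.81 -3.924 -2.219
vertex 2.024 -4.475 -2.135
vertex 1.662 -3.799 -1.014
endloop
endfacet
facet normal -0.926 -0.369 -0.076
outer loop
vertex 1.662 -3.799 -1.014
vertex 2.024 -4.475 -2.135
vertex 1.875 -4.35 -0.931
endloop
endfacet
facet normal -0.121 0.102 0.987
outer loop
vertex 1.662 -3.799 -1.014
vertex 1.875 -4.35 -0.931
vertex 2.436 -3.808 -0.918
endloop
endfacet
facet normal 0.122 -0.102 -0.987
outer loop
vertex 2.024 -4.475 -2.135
vertex 2.584 -3.932 -2.122
vertex 2.566 -4.708 -2.044
endloop
endfacet
facet normal -0.401 -0.915 0.045
outer loop
vertex 2.024 -4.475 -2.135
vertex 2.566 -4.708 -2.044
vertex 1.875 -4.35 -0.931
endloop
endfacet
facet normal -0.402 -0.914 0.044
outer loop
vertex 1.875 -4.35 -0.931
vertex 2.566 -4.708 -2.044
vertex 2.417 -4.584 -0.84
endloop
endfacet
facet normal -0.122 0.102 0.987
outer loop
vertex 1.875 -4.35 -0.931
vertex 2.417 -4.584 -0.84
vertex 2.436 -3.808 -0.918
endloop
endfacet
facet normal 0.121 -0.102 -0.987
outer loop
vertex 2.566 -4.708 -2.044
vertex 2.584 -3.932 -2.122
vertex 3.119 -4.487 -1.999
endloop
endfacet
facet normal 0.358 -0.923 0.139
outer loop
vertex 2.566 -4.708 -2.044
vertex 3.119 -4.487 -1.999
vertex 2.417 -4.584 -0.84
endloop
endfacet
facet normal 0.359 -0.923 0.140
outer loop
vertex 2.417 -4.584 -0.84
vertex 3.119 -4.487 -1.999
vertex 2.97 -4.362 -0.794
endloop
endfacet
facet normal -0.123 0.102 0.987
outer loop
vertex 2.417 -4.584 -0.84
vertex 2.97 -4.362 -0.794
vertex 2.436 -3.808 -0.918
endloop
endfacet
facet normal 0.121 -0.102 -0.987
outer loop
vertex 3.119 -4.487 -1.999
vertex 2.584 -3.932 -2.122
vertex 3.358 -3.941 -2.026
endloop
endfacet
facet normal 0.908 -0.390 0.153
outer loop
vertex 3.119 -4.487 -1.999
vertex 3.358 -3.941 -2.026
vertex 2.97 -4.362 -0.794
endloop
endfacet
facet normal 0.908 -0.391 0.152
outer loop
vertex 2.97 -4.362 -0.794
vertex 3.358 -3.941 -2.026
vertex 3.21 -3.816 -0.821
endloop
endfacet
facet normal -0.123 0.103 0.987
outer loop
vertex 2.97 -4.362 -0.794
vertex 3.21 -3.816 -0.821
vertex 2.436 -3.808 -0.918
endloop
endfacet
facet normal -0.523 0.779 -0.346
outer loop
vertex -5.362 3.34 -3.305
vertex -3.905 4.433 -3.043
vertex -4.67 2.903 -5.336
endloop
endfacet
facet normal -0.792 -0.594 -0.142
outer loop
vertex -3.855 1.687 -4.797
vertex -5.362 3.34 -3.305
vertex -4.67 2.903 -5.336
endloop
endfacet
facet normal -0.523 0.779 -0.346
outer loop
vertex -4.67 2.903 -5.336
vertex -3.905 4.433 -3.043
vertex -3.213 3.996 -5.075
endloop
endfacet
facet normal 0.316 -0.199 -0.928
outer loop
vertex -3.213 3.996 -5.075
vertex -3.855 1.687 -4.797
vertex -4.67 2.903 -5.336
endloop
endfacet
facet normal -0.316 0.199 0.928
outer loop
vertex -5.362 3.34 -3.305
vertex -3.09 3.217 -2.504
vertex -3.905 4.433 -3.043
endloop
endfacet
facet normal -0.792 -0.594 -0.142
outer loop
vertex -4.547 2.124 -2.765
vertex -5.362 3.34 -3.305
vertex -3.855 1.687 -4.797
endloop
endfacet
facet normal -0.316 0.200 0.927
outer loop
vertex -4.547 2.124 -2.765
vertex -3.09 3.217 -2.504
vertex -5.362 3.34 -3.305
endloop
endfacet
facet normal 0.792 0.594 0.142
outer loop
vertex -3.905 4.433 -3.043
vertex -3.09 3.217 -2.504
vertex -3.213 3.996 -5.075
endloop
endfacet
facet normal 0.317 -0.200 -0.927
outer loop
vertex -2.398 2.78 -4.535
vertex -3.855 1.687 -4.797
vertex -3.213 3.996 -5.075
endloop
endfacet
facet normal 0.792 0.594 0.142
outer loop
vertex -3.213 3.996 -5.075
vertex -3.09 3.217 -2.504
vertex -2.398 2.78 -4.535
endloop
endfacet
facet normal 0.523 -0.779 0.346
outer loop
vertex -2.398 2.78 -4.535
vertex -4.547 2.124 -2.765
vertex -3.855 1.687 -4.797
endloop
endfacet
facet normal 0.523 -0.779 0.346
outer loop
vertex -3.09 3.217 -2.504
vertex -4.547 2.124 -2.765
vertex -2.398 2.78 -4.535
endloop
endfacet

endsolid
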